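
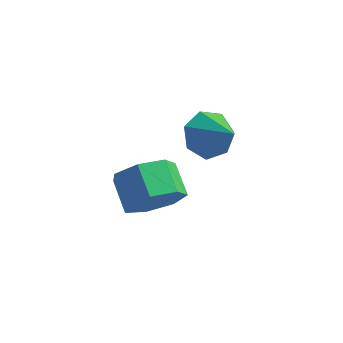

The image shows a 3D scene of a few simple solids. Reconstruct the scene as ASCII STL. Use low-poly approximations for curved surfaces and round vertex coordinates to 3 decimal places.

solid 
facet normal 0.638 -0.536 -0.553
outer loop
vertex 3.525 0.336 -2.262
vertex 2.781 -0.423 -2.385
vertex 2.968 0.433 -2.999
endloop
endfacet
facet normal 0.483 0.838 -0.254
outer loop
vertex 3.525 0.336 -2.262
vertex 2.968 0.433 -2.999
vertex 2.682 1.043 -1.532
endloop
endfacet
facet normal 0.482 0.838 -0.255
outer loop
vertex 2.682 1.043 -1.532
vertex 2.968 0.433 -2.999
vertex 2.125 1.14 -2.268
endloop
endfacet
facet normal -0.638 0.535 0.554
outer loop
vertex 2.682 1.043 -1.532
vertex 2.125 1.14 -2.268
vertex 1.939 0.283 -1.655
endloop
endfacet
facet normal 0.638 -0.536 -0.553
outer loop
vertex 2.968 0.433 -2.999
vertex 2.781 -0.423 -2.385
vertex 2.27 -0.115 -3.273
endloop
endfacet
facet normal -0.169 0.604 -0.779
outer loop
vertex 2.968 0.433 -2.999
vertex 2.27 -0.115 -3.273
vertex 2.125 1.14 -2.268
endloop
endfacet
facet normal -0.168 0.604 -0.779
outer loop
vertex 2.125 1.14 -2.268
vertex 2.27 -0.115 -3.273
vertex 1.428 0.592 -2.543
endloop
endfacet
facet normal -0.639 0.535 0.554
outer loop
vertex 2.125 1.14 -2.268
vertex 1.428 0.592 -2.543
vertex 1.939 0.283 -1.655
endloop
endfacet
facet normal 0.638 -0.535 -0.553
outer loop
vertex 2.27 -0.115 -3.273
vertex 2.781 -0.423 -2.385
vertex 1.957 -0.895 -2.879
endloop
endfacet
facet normal -0.692 -0.084 -0.717
outer loop
vertex 2.27 -0.115 -3.273
vertex 1.957 -0.895 -2.879
vertex 1.428 0.592 -2.543
endloop
endfacet
facet normal -0.693 -0.085 -0.716
outer loop
vertex 1.428 0.592 -2.543
vertex 1.957 -0.895 -2.879
vertex 1.115 -0.188 -2.148
endloop
endfacet
facet normal -0.638 0.536 0.553
outer loop
vertex 1.428 0.592 -2.543
vertex 1.115 -0.188 -2.148
vertex 1.939 0.283 -1.655
endloop
endfacet
facet normal 0.638 -0.535 -0.553
outer loop
vertex 1.957 -0.895 -2.879
vertex 2.781 -0.423 -2.385
vertex 2.265 -1.32 -2.113
endloop
endfacet
facet normal -0.695 -0.710 -0.114
outer loop
vertex 1.957 -0.895 -2.879
vertex 2.265 -1.32 -2.113
vertex 1.115 -0.188 -2.148
endloop
endfacet
facet normal -0.695 -0.710 -0.115
outer loop
vertex 1.115 -0.188 -2.148
vertex 2.265 -1.32 -2.113
vertex 1.423 -0.614 -1.382
endloop
endfacet
facet normal -0.638 0.535 0.554
outer loop
vertex 1.115 -0.188 -2.148
vertex 1.423 -0.614 -1.382
vertex 1.939 0.283 -1.655
endloop
endfacet
facet normal 0.638 -0.535 -0.553
outer loop
vertex 2.265 -1.32 -2.113
vertex 2.781 -0.423 -2.385
vertex 2.961 -1.07 -1.552
endloop
endfacet
facet normal -0.174 -0.801 0.573
outer loop
vertex 2.265 -1.32 -2.113
vertex 2.961 -1.07 -1.552
vertex 1.423 -0.614 -1.382
endloop
endfacet
facet normal -0.174 -0.800 0.574
outer loop
vertex 1.423 -0.614 -1.382
vertex 2.961 -1.07 -1.552
vertex 2.119 -0.363 -0.821
endloop
endfacet
facet normal -0.639 0.536 0.553
outer loop
vertex 1.423 -0.614 -1.382
vertex 2.119 -0.363 -0.821
vertex 1.939 0.283 -1.655
endloop
endfacet
facet normal 0.638 -0.535 -0.554
outer loop
vertex 2.961 -1.07 -1.552
vertex 2.781 -0.423 -2.385
vertex 3.522 -0.333 -1.618
endloop
endfacet
facet normal 0.478 -0.289 0.830
outer loop
vertex 2.961 -1.07 -1.552
vertex 3.522 -0.333 -1.618
vertex 2.119 -0.363 -0.821
endloop
endfacet
facet normal 0.478 -0.288 0.830
outer loop
vertex 2.119 -0.363 -0.821
vertex 3.522 -0.333 -1.618
vertex 2.68 0.374 -0.888
endloop
endfacet
facet normal -0.638 0.536 0.553
outer loop
vertex 2.119 -0.363 -0.821
vertex 2.68 0.374 -0.888
vertex 1.939 0.283 -1.655
endloop
endfacet
facet normal 0.638 -0.536 -0.553
outer loop
vertex 3.522 -0.333 -1.618
vertex 2.781 -0.423 -2.385
vertex 3.525 0.336 -2.262
endloop
endfacet
facet normal 0.770 0.441 0.461
outer loop
vertex 3.522 -0.333 -1.618
vertex 3.525 0.336 -2.262
vertex 2.68 0.374 -0.888
endloop
endfacet
facet normal 0.770 0.442 0.461
outer loop
vertex 2.68 0.374 -0.888
vertex 3.525 0.336 -2.262
vertex 2.682 1.043 -1.532
endloop
endfacet
facet normal -0.639 0.535 0.553
outer loop
vertex 2.68 0.374 -0.888
vertex 2.682 1.043 -1.532
vertex 1.939 0.283 -1.655
endloop
endfacet
facet normal -0.771 0.338 -0.540
outer loop
vertex 3.342 3.366 -2.34
vertex 2.735 3.205 -1.574
vertex 3.248 4.023 -1.794
endloop
endfacet
facet normal 0.926 0.310 -0.213
outer loop
vertex 3.342 3.366 -2.34
vertex 3.248 4.023 -1.794
vertex 3.945 2.675 -0.726
endloop
endfacet
facet normal -0.771 0.338 -0.540
outer loop
vertex 3.248 4.023 -1.794
vertex 2.735 3.205 -1.574
vertex 2.768 4.065 -1.083
endloop
endfacet
facet normal 0.647 0.650 0.398
outer loop
vertex 3.248 4.023 -1.794
vertex 2.768 4.065 -1.083
vertex 3.945 2.675 -0.726
endloop
endfacet
facet normal -0.771 0.338 -0.540
outer loop
vertex 2.768 4.065 -1.083
vertex 2.735 3.205 -1.574
vertex 2.263 3.459 -0.742
endloop
endfacet
facet normal 0.166 0.375 0.912
outer loop
vertex 2.768 4.065 -1.083
vertex 2.263 3.459 -0.742
vertex 3.945 2.675 -0.726
endloop
endfacet
facet normal -0.770 0.339 -0.540
outer loop
vertex 2.263 3.459 -0.742
vertex 2.735 3.205 -1.574
vertex 2.113 2.663 -1.027
endloop
endfacet
facet normal -0.152 -0.308 0.939
outer loop
vertex 2.263 3.459 -0.742
vertex 2.113 2.663 -1.027
vertex 3.945 2.675 -0.726
endloop
endfacet
facet normal -0.770 0.338 -0.541
outer loop
vertex 2.113 2.663 -1.027
vertex 2.735 3.205 -1.574
vertex 2.432 2.275 -1.724
endloop
endfacet
facet normal -0.070 -0.885 0.461
outer loop
vertex 2.113 2.663 -1.027
vertex 2.432 2.275 -1.724
vertex 3.945 2.675 -0.726
endloop
endfacet
facet normal -0.770 0.338 -0.540
outer loop
vertex 2.432 2.275 -1.724
vertex 2.735 3.205 -1.574
vertex 2.979 2.588 -2.308
endloop
endfacet
facet normal 0.352 -0.921 -0.164
outer loop
vertex 2.432 2.275 -1.724
vertex 2.979 2.588 -2.308
vertex 3.945 2.675 -0.726
endloop
endfacet
facet normal -0.771 0.338 -0.540
outer loop
vertex 2.979 2.588 -2.308
vertex 2.735 3.205 -1.574
vertex 3.342 3.366 -2.34
endloop
endfacet
facet normal 0.795 -0.390 -0.464
outer loop
vertex 2.979 2.588 -2.308
vertex 3.342 3.366 -2.34
vertex 3.945 2.675 -0.726
endloop
endfacet

endsolid


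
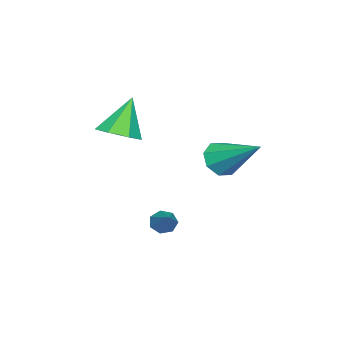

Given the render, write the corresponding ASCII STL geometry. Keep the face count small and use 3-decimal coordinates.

solid 
facet normal -0.692 -0.472 -0.545
outer loop
vertex -0.667 1.209 -3.398
vertex -1.013 1.535 -3.241
vertex -0.717 1.564 -3.642
endloop
endfacet
facet normal 0.859 -0.202 -0.470
outer loop
vertex -0.667 1.209 -3.398
vertex -0.717 1.564 -3.642
vertex 0.233 2.385 -2.259
endloop
endfacet
facet normal -0.692 -0.472 -0.545
outer loop
vertex -0.717 1.564 -3.642
vertex -1.013 1.535 -3.241
vertex -0.989 1.897 -3.585
endloop
endfacet
facet normal 0.514 0.535 -0.671
outer loop
vertex -0.717 1.564 -3.642
vertex -0.989 1.897 -3.585
vertex 0.233 2.385 -2.259
endloop
endfacet
facet normal -0.692 -0.473 -0.546
outer loop
vertex -0.989 1.897 -3.585
vertex -1.013 1.535 -3.241
vertex -1.28 1.957 -3.268
endloop
endfacet
facet normal -0.093 0.959 -0.267
outer loop
vertex -0.989 1.897 -3.585
vertex -1.28 1.957 -3.268
vertex 0.233 2.385 -2.259
endloop
endfacet
facet normal -0.692 -0.473 -0.545
outer loop
vertex -1.28 1.957 -3.268
vertex -1.013 1.535 -3.241
vertex -1.369 1.699 -2.931
endloop
endfacet
facet normal -0.503 0.745 0.438
outer loop
vertex -1.28 1.957 -3.268
vertex -1.369 1.699 -2.931
vertex 0.233 2.385 -2.259
endloop
endfacet
facet normal -0.693 -0.471 -0.546
outer loop
vertex -1.369 1.699 -2.931
vertex -1.013 1.535 -3.241
vertex -1.191 1.317 -2.827
endloop
endfacet
facet normal -0.407 0.058 0.911
outer loop
vertex -1.369 1.699 -2.931
vertex -1.191 1.317 -2.827
vertex 0.233 2.385 -2.259
endloop
endfacet
facet normal -0.692 -0.472 -0.546
outer loop
vertex -1.191 1.317 -2.827
vertex -1.013 1.535 -3.241
vertex -0.878 1.099 -3.035
endloop
endfacet
facet normal 0.122 -0.588 0.800
outer loop
vertex -1.191 1.317 -2.827
vertex -0.878 1.099 -3.035
vertex 0.233 2.385 -2.259
endloop
endfacet
facet normal -0.692 -0.472 -0.546
outer loop
vertex -0.878 1.099 -3.035
vertex -1.013 1.535 -3.241
vertex -0.667 1.209 -3.398
endloop
endfacet
facet normal 0.686 -0.704 0.185
outer loop
vertex -0.878 1.099 -3.035
vertex -0.667 1.209 -3.398
vertex 0.233 2.385 -2.259
endloop
endfacet
facet normal -0.238 -0.808 -0.538
outer loop
vertex -2.294 2.946 -1.249
vertex -2.841 2.767 -0.738
vertex -2.814 3.188 -1.382
endloop
endfacet
facet normal 0.459 0.658 -0.597
outer loop
vertex -2.294 2.946 -1.249
vertex -2.814 3.188 -1.382
vertex -2.339 4.473 0.398
endloop
endfacet
facet normal -0.237 -0.809 -0.539
outer loop
vertex -2.814 3.188 -1.382
vertex -2.841 2.767 -0.738
vertex -3.351 3.183 -1.138
endloop
endfacet
facet normal -0.245 0.816 -0.524
outer loop
vertex -2.814 3.188 -1.382
vertex -3.351 3.183 -1.138
vertex -2.339 4.473 0.398
endloop
endfacet
facet normal -0.238 -0.809 -0.538
outer loop
vertex -3.351 3.183 -1.138
vertex -2.841 2.767 -0.738
vertex -3.588 2.934 -0.659
endloop
endfacet
facet normal -0.762 0.646 -0.041
outer loop
vertex -3.351 3.183 -1.138
vertex -3.588 2.934 -0.659
vertex -2.339 4.473 0.398
endloop
endfacet
facet normal -0.238 -0.809 -0.537
outer loop
vertex -3.588 2.934 -0.659
vertex -2.841 2.767 -0.738
vertex -3.388 2.588 -0.226
endloop
endfacet
facet normal -0.787 0.251 0.564
outer loop
vertex -3.588 2.934 -0.659
vertex -3.388 2.588 -0.226
vertex -2.339 4.473 0.398
endloop
endfacet
facet normal -0.239 -0.809 -0.538
outer loop
vertex -3.388 2.588 -0.226
vertex -2.841 2.767 -0.738
vertex -2.868 2.346 -0.093
endloop
endfacet
facet normal -0.306 -0.141 0.941
outer loop
vertex -3.388 2.588 -0.226
vertex -2.868 2.346 -0.093
vertex -2.339 4.473 0.398
endloop
endfacet
facet normal -0.237 -0.809 -0.538
outer loop
vertex -2.868 2.346 -0.093
vertex -2.841 2.767 -0.738
vertex -2.331 2.351 -0.337
endloop
endfacet
facet normal 0.397 -0.299 0.868
outer loop
vertex -2.868 2.346 -0.093
vertex -2.331 2.351 -0.337
vertex -2.339 4.473 0.398
endloop
endfacet
facet normal -0.238 -0.809 -0.537
outer loop
vertex -2.331 2.351 -0.337
vertex -2.841 2.767 -0.738
vertex -2.094 2.599 -0.816
endloop
endfacet
facet normal 0.914 -0.130 0.385
outer loop
vertex -2.331 2.351 -0.337
vertex -2.094 2.599 -0.816
vertex -2.339 4.473 0.398
endloop
endfacet
facet normal -0.238 -0.809 -0.538
outer loop
vertex -2.094 2.599 -0.816
vertex -2.841 2.767 -0.738
vertex -2.294 2.946 -1.249
endloop
endfacet
facet normal 0.938 0.266 -0.221
outer loop
vertex -2.094 2.599 -0.816
vertex -2.294 2.946 -1.249
vertex -2.339 4.473 0.398
endloop
endfacet
facet normal 0.449 -0.081 -0.890
outer loop
vertex -0.525 -0.292 0.782
vertex -1.275 -0.327 0.407
vertex -0.808 0.349 0.581
endloop
endfacet
facet normal 0.548 0.461 0.698
outer loop
vertex -0.525 -0.292 0.782
vertex -0.808 0.349 0.581
vertex -2.025 -0.193 1.893
endloop
endfacet
facet normal 0.448 -0.080 -0.890
outer loop
vertex -0.808 0.349 0.581
vertex -1.275 -0.327 0.407
vertex -1.444 0.48 0.249
endloop
endfacet
facet normal -0.006 0.926 0.377
outer loop
vertex -0.808 0.349 0.581
vertex -1.444 0.48 0.249
vertex -2.025 -0.193 1.893
endloop
endfacet
facet normal 0.449 -0.080 -0.890
outer loop
vertex -1.444 0.48 0.249
vertex -1.275 -0.327 0.407
vertex -1.952 0.004 0.036
endloop
endfacet
facet normal -0.694 0.719 0.049
outer loop
vertex -1.444 0.48 0.249
vertex -1.952 0.004 0.036
vertex -2.025 -0.193 1.893
endloop
endfacet
facet normal 0.449 -0.080 -0.890
outer loop
vertex -1.952 0.004 0.036
vertex -1.275 -0.327 0.407
vertex -1.951 -0.722 0.102
endloop
endfacet
facet normal -0.999 -0.005 -0.040
outer loop
vertex -1.952 0.004 0.036
vertex -1.951 -0.722 0.102
vertex -2.025 -0.193 1.893
endloop
endfacet
facet normal 0.449 -0.081 -0.890
outer loop
vertex -1.951 -0.722 0.102
vertex -1.275 -0.327 0.407
vertex -1.441 -1.151 0.398
endloop
endfacet
facet normal -0.692 -0.700 0.178
outer loop
vertex -1.951 -0.722 0.102
vertex -1.441 -1.151 0.398
vertex -2.025 -0.193 1.893
endloop
endfacet
facet normal 0.449 -0.081 -0.890
outer loop
vertex -1.441 -1.151 0.398
vertex -1.275 -0.327 0.407
vertex -0.806 -0.959 0.701
endloop
endfacet
facet normal -0.002 -0.842 0.539
outer loop
vertex -1.441 -1.151 0.398
vertex -0.806 -0.959 0.701
vertex -2.025 -0.193 1.893
endloop
endfacet
facet normal 0.449 -0.081 -0.890
outer loop
vertex -0.806 -0.959 0.701
vertex -1.275 -0.327 0.407
vertex -0.525 -0.292 0.782
endloop
endfacet
facet normal 0.549 -0.325 0.770
outer loop
vertex -0.806 -0.959 0.701
vertex -0.525 -0.292 0.782
vertex -2.025 -0.193 1.893
endloop
endfacet

endsolid


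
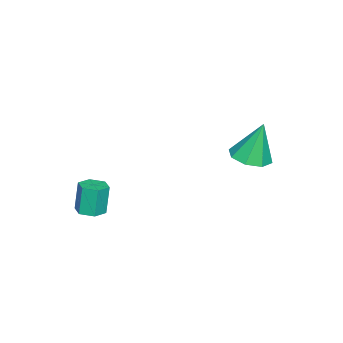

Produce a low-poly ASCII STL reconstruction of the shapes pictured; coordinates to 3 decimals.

solid 
facet normal 0.180 -0.043 -0.983
outer loop
vertex 4.699 -3.642 -2.549
vertex 4.04 -3.383 -2.681
vertex 4.595 -2.931 -2.599
endloop
endfacet
facet normal 0.973 0.154 0.173
outer loop
vertex 4.699 -3.642 -2.549
vertex 4.595 -2.931 -2.599
vertex 4.418 -3.576 -1.026
endloop
endfacet
facet normal 0.973 0.155 0.173
outer loop
vertex 4.418 -3.576 -1.026
vertex 4.595 -2.931 -2.599
vertex 4.314 -2.866 -1.076
endloop
endfacet
facet normal -0.182 0.043 0.982
outer loop
vertex 4.418 -3.576 -1.026
vertex 4.314 -2.866 -1.076
vertex 3.76 -3.317 -1.159
endloop
endfacet
facet normal 0.180 -0.043 -0.983
outer loop
vertex 4.595 -2.931 -2.599
vertex 4.04 -3.383 -2.681
vertex 3.936 -2.672 -2.731
endloop
endfacet
facet normal 0.361 0.932 0.027
outer loop
vertex 4.595 -2.931 -2.599
vertex 3.936 -2.672 -2.731
vertex 4.314 -2.866 -1.076
endloop
endfacet
facet normal 0.361 0.932 0.027
outer loop
vertex 4.314 -2.866 -1.076
vertex 3.936 -2.672 -2.731
vertex 3.656 -2.607 -1.208
endloop
endfacet
facet normal -0.181 0.041 0.983
outer loop
vertex 4.314 -2.866 -1.076
vertex 3.656 -2.607 -1.208
vertex 3.76 -3.317 -1.159
endloop
endfacet
facet normal 0.182 -0.042 -0.982
outer loop
vertex 3.936 -2.672 -2.731
vertex 4.04 -3.383 -2.681
vertex 3.382 -3.124 -2.814
endloop
endfacet
facet normal -0.612 0.777 -0.146
outer loop
vertex 3.936 -2.672 -2.731
vertex 3.382 -3.124 -2.814
vertex 3.656 -2.607 -1.208
endloop
endfacet
facet normal -0.611 0.778 -0.146
outer loop
vertex 3.656 -2.607 -1.208
vertex 3.382 -3.124 -2.814
vertex 3.101 -3.058 -1.291
endloop
endfacet
facet normal -0.181 0.041 0.983
outer loop
vertex 3.656 -2.607 -1.208
vertex 3.101 -3.058 -1.291
vertex 3.76 -3.317 -1.159
endloop
endfacet
facet normal 0.182 -0.043 -0.982
outer loop
vertex 3.382 -3.124 -2.814
vertex 4.04 -3.383 -2.681
vertex 3.486 -3.834 -2.764
endloop
endfacet
facet normal -0.973 -0.155 -0.173
outer loop
vertex 3.382 -3.124 -2.814
vertex 3.486 -3.834 -2.764
vertex 3.101 -3.058 -1.291
endloop
endfacet
facet normal -0.973 -0.154 -0.173
outer loop
vertex 3.101 -3.058 -1.291
vertex 3.486 -3.834 -2.764
vertex 3.205 -3.769 -1.241
endloop
endfacet
facet normal -0.180 0.043 0.983
outer loop
vertex 3.101 -3.058 -1.291
vertex 3.205 -3.769 -1.241
vertex 3.76 -3.317 -1.159
endloop
endfacet
facet normal 0.181 -0.041 -0.983
outer loop
vertex 3.486 -3.834 -2.764
vertex 4.04 -3.383 -2.681
vertex 4.144 -4.093 -2.632
endloop
endfacet
facet normal -0.361 -0.932 -0.027
outer loop
vertex 3.486 -3.834 -2.764
vertex 4.144 -4.093 -2.632
vertex 3.205 -3.769 -1.241
endloop
endfacet
facet normal -0.361 -0.932 -0.027
outer loop
vertex 3.205 -3.769 -1.241
vertex 4.144 -4.093 -2.632
vertex 3.864 -4.028 -1.109
endloop
endfacet
facet normal -0.180 0.043 0.983
outer loop
vertex 3.205 -3.769 -1.241
vertex 3.864 -4.028 -1.109
vertex 3.76 -3.317 -1.159
endloop
endfacet
facet normal 0.181 -0.041 -0.983
outer loop
vertex 4.144 -4.093 -2.632
vertex 4.04 -3.383 -2.681
vertex 4.699 -3.642 -2.549
endloop
endfacet
facet normal 0.611 -0.778 0.146
outer loop
vertex 4.144 -4.093 -2.632
vertex 4.699 -3.642 -2.549
vertex 3.864 -4.028 -1.109
endloop
endfacet
facet normal 0.612 -0.777 0.147
outer loop
vertex 3.864 -4.028 -1.109
vertex 4.699 -3.642 -2.549
vertex 4.418 -3.576 -1.026
endloop
endfacet
facet normal -0.182 0.042 0.982
outer loop
vertex 3.864 -4.028 -1.109
vertex 4.418 -3.576 -1.026
vertex 3.76 -3.317 -1.159
endloop
endfacet
facet normal 0.108 -0.235 -0.966
outer loop
vertex -0.238 3.151 -0.898
vertex -0.922 2.364 -0.783
vertex -0.995 3.379 -1.038
endloop
endfacet
facet normal 0.244 0.945 0.218
outer loop
vertex -0.238 3.151 -0.898
vertex -0.995 3.379 -1.038
vertex -1.158 2.876 1.323
endloop
endfacet
facet normal 0.108 -0.235 -0.966
outer loop
vertex -0.995 3.379 -1.038
vertex -0.922 2.364 -0.783
vertex -1.71 3.013 -1.029
endloop
endfacet
facet normal -0.448 0.880 0.157
outer loop
vertex -0.995 3.379 -1.038
vertex -1.71 3.013 -1.029
vertex -1.158 2.876 1.323
endloop
endfacet
facet normal 0.107 -0.236 -0.966
outer loop
vertex -1.71 3.013 -1.029
vertex -0.922 2.364 -0.783
vertex -1.964 2.266 -0.875
endloop
endfacet
facet normal -0.905 0.356 0.233
outer loop
vertex -1.71 3.013 -1.029
vertex -1.964 2.266 -0.875
vertex -1.158 2.876 1.323
endloop
endfacet
facet normal 0.107 -0.234 -0.966
outer loop
vertex -1.964 2.266 -0.875
vertex -0.922 2.364 -0.783
vertex -1.607 1.576 -0.668
endloop
endfacet
facet normal -0.856 -0.322 0.403
outer loop
vertex -1.964 2.266 -0.875
vertex -1.607 1.576 -0.668
vertex -1.158 2.876 1.323
endloop
endfacet
facet normal 0.109 -0.236 -0.966
outer loop
vertex -1.607 1.576 -0.668
vertex -0.922 2.364 -0.783
vertex -0.85 1.348 -0.527
endloop
endfacet
facet normal -0.333 -0.754 0.567
outer loop
vertex -1.607 1.576 -0.668
vertex -0.85 1.348 -0.527
vertex -1.158 2.876 1.323
endloop
endfacet
facet normal 0.107 -0.236 -0.966
outer loop
vertex -0.85 1.348 -0.527
vertex -0.922 2.364 -0.783
vertex -0.135 1.715 -0.537
endloop
endfacet
facet normal 0.362 -0.688 0.629
outer loop
vertex -0.85 1.348 -0.527
vertex -0.135 1.715 -0.537
vertex -1.158 2.876 1.323
endloop
endfacet
facet normal 0.108 -0.235 -0.966
outer loop
vertex -0.135 1.715 -0.537
vertex -0.922 2.364 -0.783
vertex 0.119 2.461 -0.69
endloop
endfacet
facet normal 0.817 -0.165 0.552
outer loop
vertex -0.135 1.715 -0.537
vertex 0.119 2.461 -0.69
vertex -1.158 2.876 1.323
endloop
endfacet
facet normal 0.108 -0.235 -0.966
outer loop
vertex 0.119 2.461 -0.69
vertex -0.922 2.364 -0.783
vertex -0.238 3.151 -0.898
endloop
endfacet
facet normal 0.769 0.513 0.382
outer loop
vertex 0.119 2.461 -0.69
vertex -0.238 3.151 -0.898
vertex -1.158 2.876 1.323
endloop
endfacet

endsolid


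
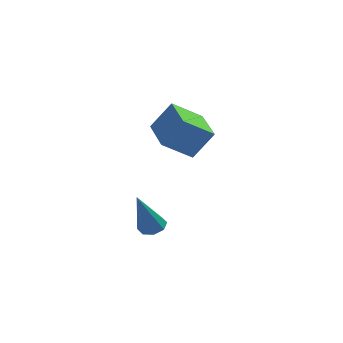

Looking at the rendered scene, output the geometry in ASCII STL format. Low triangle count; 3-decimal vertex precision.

solid 
facet normal -0.553 -0.139 -0.821
outer loop
vertex 2.246 2.405 -1.214
vertex 1.592 4.14 -1.067
vertex 3.371 2.9 -2.056
endloop
endfacet
facet normal 0.351 -0.933 -0.079
outer loop
vertex 4.168 3.1 -0.873
vertex 2.246 2.405 -1.214
vertex 3.371 2.9 -2.056
endloop
endfacet
facet normal -0.553 -0.139 -0.821
outer loop
vertex 3.371 2.9 -2.056
vertex 1.592 4.14 -1.067
vertex 2.718 4.635 -1.909
endloop
endfacet
facet normal 0.755 0.332 -0.565
outer loop
vertex 2.718 4.635 -1.909
vertex 4.168 3.1 -0.873
vertex 3.371 2.9 -2.056
endloop
endfacet
facet normal -0.755 -0.333 0.565
outer loop
vertex 2.246 2.405 -1.214
vertex 2.389 4.34 0.116
vertex 1.592 4.14 -1.067
endloop
endfacet
facet normal 0.351 -0.933 -0.079
outer loop
vertex 3.042 2.605 -0.031
vertex 2.246 2.405 -1.214
vertex 4.168 3.1 -0.873
endloop
endfacet
facet normal -0.756 -0.332 0.565
outer loop
vertex 3.042 2.605 -0.031
vertex 2.389 4.34 0.116
vertex 2.246 2.405 -1.214
endloop
endfacet
facet normal -0.351 0.933 0.079
outer loop
vertex 1.592 4.14 -1.067
vertex 2.389 4.34 0.116
vertex 2.718 4.635 -1.909
endloop
endfacet
facet normal 0.755 0.333 -0.565
outer loop
vertex 3.514 4.835 -0.726
vertex 4.168 3.1 -0.873
vertex 2.718 4.635 -1.909
endloop
endfacet
facet normal -0.351 0.933 0.079
outer loop
vertex 2.718 4.635 -1.909
vertex 2.389 4.34 0.116
vertex 3.514 4.835 -0.726
endloop
endfacet
facet normal 0.553 0.139 0.821
outer loop
vertex 3.514 4.835 -0.726
vertex 3.042 2.605 -0.031
vertex 4.168 3.1 -0.873
endloop
endfacet
facet normal 0.554 0.139 0.821
outer loop
vertex 2.389 4.34 0.116
vertex 3.042 2.605 -0.031
vertex 3.514 4.835 -0.726
endloop
endfacet
facet normal 0.219 0.373 -0.902
outer loop
vertex 2.583 -0.196 -3.684
vertex 2.3 -0.615 -3.926
vertex 2.17 -0.101 -3.745
endloop
endfacet
facet normal 0.088 0.779 0.621
outer loop
vertex 2.583 -0.196 -3.684
vertex 2.17 -0.101 -3.745
vertex 1.86 -1.365 -2.114
endloop
endfacet
facet normal 0.219 0.373 -0.902
outer loop
vertex 2.17 -0.101 -3.745
vertex 2.3 -0.615 -3.926
vertex 1.833 -0.307 -3.912
endloop
endfacet
facet normal -0.615 0.676 0.407
outer loop
vertex 2.17 -0.101 -3.745
vertex 1.833 -0.307 -3.912
vertex 1.86 -1.365 -2.114
endloop
endfacet
facet normal 0.219 0.373 -0.901
outer loop
vertex 1.833 -0.307 -3.912
vertex 2.3 -0.615 -3.926
vertex 1.769 -0.692 -4.087
endloop
endfacet
facet normal -0.988 0.124 0.088
outer loop
vertex 1.833 -0.307 -3.912
vertex 1.769 -0.692 -4.087
vertex 1.86 -1.365 -2.114
endloop
endfacet
facet normal 0.219 0.373 -0.901
outer loop
vertex 1.769 -0.692 -4.087
vertex 2.3 -0.615 -3.926
vertex 2.017 -1.033 -4.168
endloop
endfacet
facet normal -0.816 -0.557 -0.152
outer loop
vertex 1.769 -0.692 -4.087
vertex 2.017 -1.033 -4.168
vertex 1.86 -1.365 -2.114
endloop
endfacet
facet normal 0.219 0.374 -0.901
outer loop
vertex 2.017 -1.033 -4.168
vertex 2.3 -0.615 -3.926
vertex 2.43 -1.128 -4.107
endloop
endfacet
facet normal -0.197 -0.965 -0.171
outer loop
vertex 2.017 -1.033 -4.168
vertex 2.43 -1.128 -4.107
vertex 1.86 -1.365 -2.114
endloop
endfacet
facet normal 0.219 0.374 -0.901
outer loop
vertex 2.43 -1.128 -4.107
vertex 2.3 -0.615 -3.926
vertex 2.767 -0.923 -3.94
endloop
endfacet
facet normal 0.504 -0.863 0.042
outer loop
vertex 2.43 -1.128 -4.107
vertex 2.767 -0.923 -3.94
vertex 1.86 -1.365 -2.114
endloop
endfacet
facet normal 0.219 0.373 -0.902
outer loop
vertex 2.767 -0.923 -3.94
vertex 2.3 -0.615 -3.926
vertex 2.831 -0.537 -3.765
endloop
endfacet
facet normal 0.879 -0.310 0.362
outer loop
vertex 2.767 -0.923 -3.94
vertex 2.831 -0.537 -3.765
vertex 1.86 -1.365 -2.114
endloop
endfacet
facet normal 0.219 0.373 -0.902
outer loop
vertex 2.831 -0.537 -3.765
vertex 2.3 -0.615 -3.926
vertex 2.583 -0.196 -3.684
endloop
endfacet
facet normal 0.707 0.371 0.602
outer loop
vertex 2.831 -0.537 -3.765
vertex 2.583 -0.196 -3.684
vertex 1.86 -1.365 -2.114
endloop
endfacet

endsolid


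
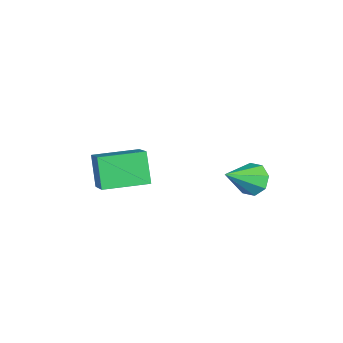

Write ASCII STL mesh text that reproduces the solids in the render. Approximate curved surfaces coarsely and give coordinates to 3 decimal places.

solid 
facet normal -0.721 0.129 -0.680
outer loop
vertex -3.02 -2.965 3.883
vertex -2.764 -1.66 3.859
vertex -2.348 -3.11 3.143
endloop
endfacet
facet normal -0.192 -0.981 0.018
outer loop
vertex -1.396 -3.28 4.041
vertex -3.02 -2.965 3.883
vertex -2.348 -3.11 3.143
endloop
endfacet
facet normal -0.722 0.129 -0.680
outer loop
vertex -2.348 -3.11 3.143
vertex -2.764 -1.66 3.859
vertex -2.093 -1.805 3.119
endloop
endfacet
facet normal 0.665 -0.143 -0.733
outer loop
vertex -2.093 -1.805 3.119
vertex -1.396 -3.28 4.041
vertex -2.348 -3.11 3.143
endloop
endfacet
facet normal -0.665 0.144 0.733
outer loop
vertex -3.02 -2.965 3.883
vertex -1.812 -1.83 4.757
vertex -2.764 -1.66 3.859
endloop
endfacet
facet normal -0.192 -0.981 0.018
outer loop
vertex -2.067 -3.135 4.781
vertex -3.02 -2.965 3.883
vertex -1.396 -3.28 4.041
endloop
endfacet
facet normal -0.665 0.143 0.733
outer loop
vertex -2.067 -3.135 4.781
vertex -1.812 -1.83 4.757
vertex -3.02 -2.965 3.883
endloop
endfacet
facet normal 0.192 0.981 -0.018
outer loop
vertex -2.764 -1.66 3.859
vertex -1.812 -1.83 4.757
vertex -2.093 -1.805 3.119
endloop
endfacet
facet normal 0.665 -0.144 -0.733
outer loop
vertex -1.14 -1.975 4.017
vertex -1.396 -3.28 4.041
vertex -2.093 -1.805 3.119
endloop
endfacet
facet normal 0.192 0.981 -0.018
outer loop
vertex -2.093 -1.805 3.119
vertex -1.812 -1.83 4.757
vertex -1.14 -1.975 4.017
endloop
endfacet
facet normal 0.722 -0.129 0.680
outer loop
vertex -1.14 -1.975 4.017
vertex -2.067 -3.135 4.781
vertex -1.396 -3.28 4.041
endloop
endfacet
facet normal 0.722 -0.128 0.680
outer loop
vertex -1.812 -1.83 4.757
vertex -2.067 -3.135 4.781
vertex -1.14 -1.975 4.017
endloop
endfacet
facet normal -0.208 0.706 -0.677
outer loop
vertex -0.397 1.05 3.234
vertex -0.903 0.894 3.227
vertex -0.624 1.246 3.508
endloop
endfacet
facet normal 0.826 0.251 0.505
outer loop
vertex -0.397 1.05 3.234
vertex -0.624 1.246 3.508
vertex -0.617 -0.074 4.153
endloop
endfacet
facet normal -0.209 0.706 -0.677
outer loop
vertex -0.624 1.246 3.508
vertex -0.903 0.894 3.227
vertex -1.014 1.235 3.617
endloop
endfacet
facet normal 0.232 0.428 0.873
outer loop
vertex -0.624 1.246 3.508
vertex -1.014 1.235 3.617
vertex -0.617 -0.074 4.153
endloop
endfacet
facet normal -0.210 0.706 -0.677
outer loop
vertex -1.014 1.235 3.617
vertex -0.903 0.894 3.227
vertex -1.34 1.024 3.498
endloop
endfacet
facet normal -0.455 0.216 0.864
outer loop
vertex -1.014 1.235 3.617
vertex -1.34 1.024 3.498
vertex -0.617 -0.074 4.153
endloop
endfacet
facet normal -0.209 0.706 -0.676
outer loop
vertex -1.34 1.024 3.498
vertex -0.903 0.894 3.227
vertex -1.41 0.737 3.22
endloop
endfacet
facet normal -0.836 -0.263 0.482
outer loop
vertex -1.34 1.024 3.498
vertex -1.41 0.737 3.22
vertex -0.617 -0.074 4.153
endloop
endfacet
facet normal -0.209 0.706 -0.676
outer loop
vertex -1.41 0.737 3.22
vertex -0.903 0.894 3.227
vertex -1.183 0.542 2.946
endloop
endfacet
facet normal -0.685 -0.727 -0.050
outer loop
vertex -1.41 0.737 3.22
vertex -1.183 0.542 2.946
vertex -0.617 -0.074 4.153
endloop
endfacet
facet normal -0.210 0.707 -0.676
outer loop
vertex -1.183 0.542 2.946
vertex -0.903 0.894 3.227
vertex -0.793 0.553 2.836
endloop
endfacet
facet normal -0.092 -0.904 -0.418
outer loop
vertex -1.183 0.542 2.946
vertex -0.793 0.553 2.836
vertex -0.617 -0.074 4.153
endloop
endfacet
facet normal -0.207 0.708 -0.675
outer loop
vertex -0.793 0.553 2.836
vertex -0.903 0.894 3.227
vertex -0.467 0.763 2.956
endloop
endfacet
facet normal 0.596 -0.691 -0.409
outer loop
vertex -0.793 0.553 2.836
vertex -0.467 0.763 2.956
vertex -0.617 -0.074 4.153
endloop
endfacet
facet normal -0.208 0.706 -0.677
outer loop
vertex -0.467 0.763 2.956
vertex -0.903 0.894 3.227
vertex -0.397 1.05 3.234
endloop
endfacet
facet normal 0.977 -0.213 -0.026
outer loop
vertex -0.467 0.763 2.956
vertex -0.397 1.05 3.234
vertex -0.617 -0.074 4.153
endloop
endfacet

endsolid


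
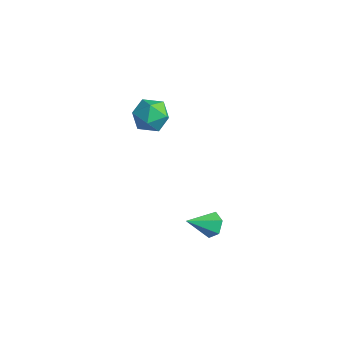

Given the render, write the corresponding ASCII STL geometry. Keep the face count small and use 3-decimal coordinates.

solid 
facet normal -0.951 0.305 -0.046
outer loop
vertex -3.065 1.022 -0.247
vertex -3.391 -0.007 -0.33
vertex -3.291 0.452 0.645
endloop
endfacet
facet normal -0.558 0.756 0.342
outer loop
vertex -3.065 1.022 -0.247
vertex -3.291 0.452 0.645
vertex -2.424 1.102 0.622
endloop
endfacet
facet normal -0.028 0.997 -0.071
outer loop
vertex -3.065 1.022 -0.247
vertex -2.424 1.102 0.622
vertex -1.989 1.044 -0.368
endloop
endfacet
facet normal -0.094 0.695 -0.713
outer loop
vertex -3.065 1.022 -0.247
vertex -1.989 1.044 -0.368
vertex -2.586 0.359 -0.956
endloop
endfacet
facet normal -0.664 0.267 -0.698
outer loop
vertex -3.065 1.022 -0.247
vertex -2.586 0.359 -0.956
vertex -3.391 -0.007 -0.33
endloop
endfacet
facet normal -0.268 0.389 0.881
outer loop
vertex -2.424 1.102 0.622
vertex -3.291 0.452 0.645
vertex -2.354 0.121 1.076
endloop
endfacet
facet normal -0.905 -0.342 0.254
outer loop
vertex -3.291 0.452 0.645
vertex -3.391 -0.007 -0.33
vertex -2.951 -0.564 0.488
endloop
endfacet
facet normal -0.441 -0.403 -0.802
outer loop
vertex -3.391 -0.007 -0.33
vertex -2.586 0.359 -0.956
vertex -2.516 -0.622 -0.502
endloop
endfacet
facet normal 0.482 0.289 -0.827
outer loop
vertex -2.586 0.359 -0.956
vertex -1.989 1.044 -0.368
vertex -1.649 0.028 -0.525
endloop
endfacet
facet normal 0.590 0.779 0.213
outer loop
vertex -1.989 1.044 -0.368
vertex -2.424 1.102 0.622
vertex -1.549 0.487 0.45
endloop
endfacet
facet normal 0.094 -0.695 0.713
outer loop
vertex -1.875 -0.542 0.367
vertex -2.354 0.121 1.076
vertex -2.951 -0.564 0.488
endloop
endfacet
facet normal 0.028 -0.997 0.071
outer loop
vertex -1.875 -0.542 0.367
vertex -2.951 -0.564 0.488
vertex -2.516 -0.622 -0.502
endloop
endfacet
facet normal 0.558 -0.756 -0.342
outer loop
vertex -1.875 -0.542 0.367
vertex -2.516 -0.622 -0.502
vertex -1.649 0.028 -0.525
endloop
endfacet
facet normal 0.951 -0.305 0.046
outer loop
vertex -1.875 -0.542 0.367
vertex -1.649 0.028 -0.525
vertex -1.549 0.487 0.45
endloop
endfacet
facet normal 0.664 -0.267 0.698
outer loop
vertex -1.875 -0.542 0.367
vertex -1.549 0.487 0.45
vertex -2.354 0.121 1.076
endloop
endfacet
facet normal -0.482 -0.289 0.827
outer loop
vertex -2.951 -0.564 0.488
vertex -2.354 0.121 1.076
vertex -3.291 0.452 0.645
endloop
endfacet
facet normal -0.590 -0.779 -0.213
outer loop
vertex -2.516 -0.622 -0.502
vertex -2.951 -0.564 0.488
vertex -3.391 -0.007 -0.33
endloop
endfacet
facet normal 0.268 -0.389 -0.881
outer loop
vertex -1.649 0.028 -0.525
vertex -2.516 -0.622 -0.502
vertex -2.586 0.359 -0.956
endloop
endfacet
facet normal 0.905 0.342 -0.254
outer loop
vertex -1.549 0.487 0.45
vertex -1.649 0.028 -0.525
vertex -1.989 1.044 -0.368
endloop
endfacet
facet normal 0.441 0.403 0.802
outer loop
vertex -2.354 0.121 1.076
vertex -1.549 0.487 0.45
vertex -2.424 1.102 0.622
endloop
endfacet
facet normal 0.292 0.770 -0.567
outer loop
vertex 4.578 -1.707 -1.856
vertex 4.125 -1.933 -2.396
vertex 3.881 -1.461 -1.881
endloop
endfacet
facet normal 0.048 0.234 0.971
outer loop
vertex 4.578 -1.707 -1.856
vertex 3.881 -1.461 -1.881
vertex 3.635 -3.227 -1.444
endloop
endfacet
facet normal 0.292 0.770 -0.567
outer loop
vertex 3.881 -1.461 -1.881
vertex 4.125 -1.933 -2.396
vertex 3.428 -1.687 -2.421
endloop
endfacet
facet normal -0.791 0.249 0.559
outer loop
vertex 3.881 -1.461 -1.881
vertex 3.428 -1.687 -2.421
vertex 3.635 -3.227 -1.444
endloop
endfacet
facet normal 0.292 0.771 -0.566
outer loop
vertex 3.428 -1.687 -2.421
vertex 4.125 -1.933 -2.396
vertex 3.672 -2.158 -2.936
endloop
endfacet
facet normal -0.943 -0.260 -0.209
outer loop
vertex 3.428 -1.687 -2.421
vertex 3.672 -2.158 -2.936
vertex 3.635 -3.227 -1.444
endloop
endfacet
facet normal 0.292 0.771 -0.566
outer loop
vertex 3.672 -2.158 -2.936
vertex 4.125 -1.933 -2.396
vertex 4.37 -2.404 -2.911
endloop
endfacet
facet normal -0.256 -0.783 -0.567
outer loop
vertex 3.672 -2.158 -2.936
vertex 4.37 -2.404 -2.911
vertex 3.635 -3.227 -1.444
endloop
endfacet
facet normal 0.292 0.771 -0.566
outer loop
vertex 4.37 -2.404 -2.911
vertex 4.125 -1.933 -2.396
vertex 4.823 -2.179 -2.371
endloop
endfacet
facet normal 0.582 -0.798 -0.156
outer loop
vertex 4.37 -2.404 -2.911
vertex 4.823 -2.179 -2.371
vertex 3.635 -3.227 -1.444
endloop
endfacet
facet normal 0.292 0.770 -0.567
outer loop
vertex 4.823 -2.179 -2.371
vertex 4.125 -1.933 -2.396
vertex 4.578 -1.707 -1.856
endloop
endfacet
facet normal 0.734 -0.289 0.614
outer loop
vertex 4.823 -2.179 -2.371
vertex 4.578 -1.707 -1.856
vertex 3.635 -3.227 -1.444
endloop
endfacet

endsolid


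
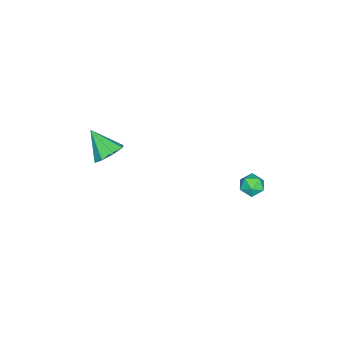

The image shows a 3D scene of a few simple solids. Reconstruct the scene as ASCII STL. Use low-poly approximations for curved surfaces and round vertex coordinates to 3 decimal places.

solid 
facet normal 0.275 0.682 -0.678
outer loop
vertex 2.728 -2.835 0.736
vertex 2.088 -2.405 0.909
vertex 2.83 -2.436 1.179
endloop
endfacet
facet normal 0.732 -0.581 0.355
outer loop
vertex 2.728 -2.835 0.736
vertex 2.83 -2.436 1.179
vertex 1.672 -3.435 1.931
endloop
endfacet
facet normal 0.275 0.682 -0.677
outer loop
vertex 2.83 -2.436 1.179
vertex 2.088 -2.405 0.909
vertex 2.497 -2.019 1.464
endloop
endfacet
facet normal 0.590 -0.078 0.804
outer loop
vertex 2.83 -2.436 1.179
vertex 2.497 -2.019 1.464
vertex 1.672 -3.435 1.931
endloop
endfacet
facet normal 0.275 0.682 -0.677
outer loop
vertex 2.497 -2.019 1.464
vertex 2.088 -2.405 0.909
vertex 1.925 -1.828 1.424
endloop
endfacet
facet normal 0.032 0.296 0.955
outer loop
vertex 2.497 -2.019 1.464
vertex 1.925 -1.828 1.424
vertex 1.672 -3.435 1.931
endloop
endfacet
facet normal 0.275 0.682 -0.677
outer loop
vertex 1.925 -1.828 1.424
vertex 2.088 -2.405 0.909
vertex 1.448 -1.975 1.082
endloop
endfacet
facet normal -0.615 0.324 0.719
outer loop
vertex 1.925 -1.828 1.424
vertex 1.448 -1.975 1.082
vertex 1.672 -3.435 1.931
endloop
endfacet
facet normal 0.276 0.683 -0.677
outer loop
vertex 1.448 -1.975 1.082
vertex 2.088 -2.405 0.909
vertex 1.346 -2.373 0.639
endloop
endfacet
facet normal -0.972 -0.012 0.235
outer loop
vertex 1.448 -1.975 1.082
vertex 1.346 -2.373 0.639
vertex 1.672 -3.435 1.931
endloop
endfacet
facet normal 0.276 0.683 -0.677
outer loop
vertex 1.346 -2.373 0.639
vertex 2.088 -2.405 0.909
vertex 1.679 -2.79 0.354
endloop
endfacet
facet normal -0.829 -0.516 -0.215
outer loop
vertex 1.346 -2.373 0.639
vertex 1.679 -2.79 0.354
vertex 1.672 -3.435 1.931
endloop
endfacet
facet normal 0.275 0.683 -0.677
outer loop
vertex 1.679 -2.79 0.354
vertex 2.088 -2.405 0.909
vertex 2.251 -2.981 0.394
endloop
endfacet
facet normal -0.272 -0.890 -0.365
outer loop
vertex 1.679 -2.79 0.354
vertex 2.251 -2.981 0.394
vertex 1.672 -3.435 1.931
endloop
endfacet
facet normal 0.276 0.683 -0.676
outer loop
vertex 2.251 -2.981 0.394
vertex 2.088 -2.405 0.909
vertex 2.728 -2.835 0.736
endloop
endfacet
facet normal 0.374 -0.918 -0.130
outer loop
vertex 2.251 -2.981 0.394
vertex 2.728 -2.835 0.736
vertex 1.672 -3.435 1.931
endloop
endfacet
facet normal -0.996 0.061 0.062
outer loop
vertex -0.996 3.842 -1.942
vertex -1.051 3.26 -2.254
vertex -1.009 3.279 -1.593
endloop
endfacet
facet normal -0.687 0.394 0.610
outer loop
vertex -0.996 3.842 -1.942
vertex -1.009 3.279 -1.593
vertex -0.586 3.761 -1.428
endloop
endfacet
facet normal -0.258 0.901 0.348
outer loop
vertex -0.996 3.842 -1.942
vertex -0.586 3.761 -1.428
vertex -0.366 4.04 -1.987
endloop
endfacet
facet normal -0.303 0.881 -0.363
outer loop
vertex -0.996 3.842 -1.942
vertex -0.366 4.04 -1.987
vertex -0.654 3.731 -2.497
endloop
endfacet
facet normal -0.760 0.362 -0.540
outer loop
vertex -0.996 3.842 -1.942
vertex -0.654 3.731 -2.497
vertex -1.051 3.26 -2.254
endloop
endfacet
facet normal -0.281 -0.081 0.956
outer loop
vertex -0.586 3.761 -1.428
vertex -1.009 3.279 -1.593
vertex -0.386 3.129 -1.423
endloop
endfacet
facet normal -0.781 -0.620 0.067
outer loop
vertex -1.009 3.279 -1.593
vertex -1.051 3.26 -2.254
vertex -0.674 2.82 -1.933
endloop
endfacet
facet normal -0.398 -0.133 -0.908
outer loop
vertex -1.051 3.26 -2.254
vertex -0.654 3.731 -2.497
vertex -0.454 3.099 -2.492
endloop
endfacet
facet normal 0.340 0.707 -0.620
outer loop
vertex -0.654 3.731 -2.497
vertex -0.366 4.04 -1.987
vertex -0.031 3.581 -2.327
endloop
endfacet
facet normal 0.412 0.740 0.531
outer loop
vertex -0.366 4.04 -1.987
vertex -0.586 3.761 -1.428
vertex 0.011 3.6 -1.666
endloop
endfacet
facet normal 0.303 -0.881 0.363
outer loop
vertex -0.044 3.018 -1.978
vertex -0.386 3.129 -1.423
vertex -0.674 2.82 -1.933
endloop
endfacet
facet normal 0.258 -0.901 -0.348
outer loop
vertex -0.044 3.018 -1.978
vertex -0.674 2.82 -1.933
vertex -0.454 3.099 -2.492
endloop
endfacet
facet normal 0.687 -0.394 -0.610
outer loop
vertex -0.044 3.018 -1.978
vertex -0.454 3.099 -2.492
vertex -0.031 3.581 -2.327
endloop
endfacet
facet normal 0.996 -0.061 -0.062
outer loop
vertex -0.044 3.018 -1.978
vertex -0.031 3.581 -2.327
vertex 0.011 3.6 -1.666
endloop
endfacet
facet normal 0.760 -0.362 0.540
outer loop
vertex -0.044 3.018 -1.978
vertex 0.011 3.6 -1.666
vertex -0.386 3.129 -1.423
endloop
endfacet
facet normal -0.340 -0.707 0.620
outer loop
vertex -0.674 2.82 -1.933
vertex -0.386 3.129 -1.423
vertex -1.009 3.279 -1.593
endloop
endfacet
facet normal -0.412 -0.740 -0.531
outer loop
vertex -0.454 3.099 -2.492
vertex -0.674 2.82 -1.933
vertex -1.051 3.26 -2.254
endloop
endfacet
facet normal 0.281 0.081 -0.956
outer loop
vertex -0.031 3.581 -2.327
vertex -0.454 3.099 -2.492
vertex -0.654 3.731 -2.497
endloop
endfacet
facet normal 0.781 0.620 -0.067
outer loop
vertex 0.011 3.6 -1.666
vertex -0.031 3.581 -2.327
vertex -0.366 4.04 -1.987
endloop
endfacet
facet normal 0.398 0.133 0.908
outer loop
vertex -0.386 3.129 -1.423
vertex 0.011 3.6 -1.666
vertex -0.586 3.761 -1.428
endloop
endfacet

endsolid


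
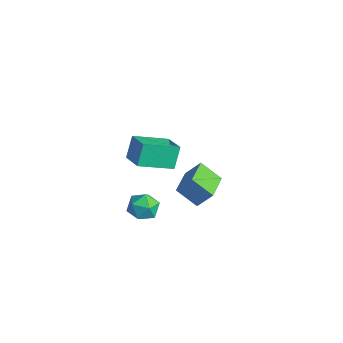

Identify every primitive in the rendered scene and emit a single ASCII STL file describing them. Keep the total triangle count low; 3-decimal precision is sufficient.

solid 
facet normal -0.655 0.744 -0.132
outer loop
vertex -2.748 3.197 -2.703
vertex -2.201 3.865 -1.652
vertex -1.744 3.909 -3.678
endloop
endfacet
facet normal -0.402 -0.491 -0.773
outer loop
vertex -0.499 2.495 -3.428
vertex -2.748 3.197 -2.703
vertex -1.744 3.909 -3.678
endloop
endfacet
facet normal -0.655 0.744 -0.132
outer loop
vertex -1.744 3.909 -3.678
vertex -2.201 3.865 -1.652
vertex -1.197 4.576 -2.627
endloop
endfacet
facet normal 0.640 0.453 -0.621
outer loop
vertex -1.197 4.576 -2.627
vertex -0.499 2.495 -3.428
vertex -1.744 3.909 -3.678
endloop
endfacet
facet normal -0.640 -0.453 0.621
outer loop
vertex -2.748 3.197 -2.703
vertex -0.956 2.451 -1.402
vertex -2.201 3.865 -1.652
endloop
endfacet
facet normal -0.402 -0.491 -0.773
outer loop
vertex -1.503 1.784 -2.453
vertex -2.748 3.197 -2.703
vertex -0.499 2.495 -3.428
endloop
endfacet
facet normal -0.639 -0.454 0.621
outer loop
vertex -1.503 1.784 -2.453
vertex -0.956 2.451 -1.402
vertex -2.748 3.197 -2.703
endloop
endfacet
facet normal 0.403 0.491 0.773
outer loop
vertex -2.201 3.865 -1.652
vertex -0.956 2.451 -1.402
vertex -1.197 4.576 -2.627
endloop
endfacet
facet normal 0.639 0.453 -0.621
outer loop
vertex 0.048 3.163 -2.377
vertex -0.499 2.495 -3.428
vertex -1.197 4.576 -2.627
endloop
endfacet
facet normal 0.402 0.491 0.773
outer loop
vertex -1.197 4.576 -2.627
vertex -0.956 2.451 -1.402
vertex 0.048 3.163 -2.377
endloop
endfacet
facet normal 0.655 -0.744 0.132
outer loop
vertex 0.048 3.163 -2.377
vertex -1.503 1.784 -2.453
vertex -0.499 2.495 -3.428
endloop
endfacet
facet normal 0.655 -0.744 0.131
outer loop
vertex -0.956 2.451 -1.402
vertex -1.503 1.784 -2.453
vertex 0.048 3.163 -2.377
endloop
endfacet
facet normal -0.664 0.326 0.673
outer loop
vertex -0.67 -0.502 -0.924
vertex -0.898 -1.417 -0.706
vertex -0.19 -0.967 -0.225
endloop
endfacet
facet normal -0.123 0.785 0.607
outer loop
vertex -0.67 -0.502 -0.924
vertex -0.19 -0.967 -0.225
vertex 0.29 -0.408 -0.851
endloop
endfacet
facet normal -0.091 0.993 -0.075
outer loop
vertex -0.67 -0.502 -0.924
vertex 0.29 -0.408 -0.851
vertex -0.122 -0.512 -1.721
endloop
endfacet
facet normal -0.615 0.661 -0.431
outer loop
vertex -0.67 -0.502 -0.924
vertex -0.122 -0.512 -1.721
vertex -0.856 -1.136 -1.631
endloop
endfacet
facet normal -0.968 0.249 0.032
outer loop
vertex -0.67 -0.502 -0.924
vertex -0.856 -1.136 -1.631
vertex -0.898 -1.417 -0.706
endloop
endfacet
facet normal 0.481 0.438 0.760
outer loop
vertex 0.29 -0.408 -0.851
vertex -0.19 -0.967 -0.225
vertex 0.656 -1.264 -0.589
endloop
endfacet
facet normal -0.394 -0.306 0.867
outer loop
vertex -0.19 -0.967 -0.225
vertex -0.898 -1.417 -0.706
vertex -0.078 -1.888 -0.499
endloop
endfacet
facet normal -0.886 -0.431 -0.171
outer loop
vertex -0.898 -1.417 -0.706
vertex -0.856 -1.136 -1.631
vertex -0.49 -1.992 -1.369
endloop
endfacet
facet normal -0.313 0.236 -0.920
outer loop
vertex -0.856 -1.136 -1.631
vertex -0.122 -0.512 -1.721
vertex -0.01 -1.433 -1.995
endloop
endfacet
facet normal 0.531 0.774 -0.344
outer loop
vertex -0.122 -0.512 -1.721
vertex 0.29 -0.408 -0.851
vertex 0.698 -0.983 -1.514
endloop
endfacet
facet normal 0.615 -0.661 0.431
outer loop
vertex 0.47 -1.898 -1.296
vertex 0.656 -1.264 -0.589
vertex -0.078 -1.888 -0.499
endloop
endfacet
facet normal 0.091 -0.993 0.075
outer loop
vertex 0.47 -1.898 -1.296
vertex -0.078 -1.888 -0.499
vertex -0.49 -1.992 -1.369
endloop
endfacet
facet normal 0.123 -0.785 -0.607
outer loop
vertex 0.47 -1.898 -1.296
vertex -0.49 -1.992 -1.369
vertex -0.01 -1.433 -1.995
endloop
endfacet
facet normal 0.664 -0.326 -0.673
outer loop
vertex 0.47 -1.898 -1.296
vertex -0.01 -1.433 -1.995
vertex 0.698 -0.983 -1.514
endloop
endfacet
facet normal 0.968 -0.249 -0.032
outer loop
vertex 0.47 -1.898 -1.296
vertex 0.698 -0.983 -1.514
vertex 0.656 -1.264 -0.589
endloop
endfacet
facet normal 0.313 -0.236 0.920
outer loop
vertex -0.078 -1.888 -0.499
vertex 0.656 -1.264 -0.589
vertex -0.19 -0.967 -0.225
endloop
endfacet
facet normal -0.531 -0.774 0.344
outer loop
vertex -0.49 -1.992 -1.369
vertex -0.078 -1.888 -0.499
vertex -0.898 -1.417 -0.706
endloop
endfacet
facet normal -0.481 -0.438 -0.760
outer loop
vertex -0.01 -1.433 -1.995
vertex -0.49 -1.992 -1.369
vertex -0.856 -1.136 -1.631
endloop
endfacet
facet normal 0.394 0.306 -0.867
outer loop
vertex 0.698 -0.983 -1.514
vertex -0.01 -1.433 -1.995
vertex -0.122 -0.512 -1.721
endloop
endfacet
facet normal 0.886 0.431 0.171
outer loop
vertex 0.656 -1.264 -0.589
vertex 0.698 -0.983 -1.514
vertex 0.29 -0.408 -0.851
endloop
endfacet
facet normal -0.260 0.435 0.862
outer loop
vertex 0.788 -1.671 5.225
vertex 1.34 0.2 4.448
vertex -0.624 -1.472 4.699
endloop
endfacet
facet normal -0.263 -0.891 0.370
outer loop
vertex -0.26 -2.08 3.492
vertex 0.788 -1.671 5.225
vertex -0.624 -1.472 4.699
endloop
endfacet
facet normal -0.260 0.434 0.863
outer loop
vertex -0.624 -1.472 4.699
vertex 1.34 0.2 4.448
vertex -0.072 0.399 3.923
endloop
endfacet
facet normal -0.929 0.131 -0.346
outer loop
vertex -0.072 0.399 3.923
vertex -0.26 -2.08 3.492
vertex -0.624 -1.472 4.699
endloop
endfacet
facet normal 0.929 -0.130 0.346
outer loop
vertex 0.788 -1.671 5.225
vertex 1.704 -0.408 3.241
vertex 1.34 0.2 4.448
endloop
endfacet
facet normal -0.263 -0.891 0.369
outer loop
vertex 1.152 -2.279 4.017
vertex 0.788 -1.671 5.225
vertex -0.26 -2.08 3.492
endloop
endfacet
facet normal 0.929 -0.131 0.346
outer loop
vertex 1.152 -2.279 4.017
vertex 1.704 -0.408 3.241
vertex 0.788 -1.671 5.225
endloop
endfacet
facet normal 0.263 0.891 -0.370
outer loop
vertex 1.34 0.2 4.448
vertex 1.704 -0.408 3.241
vertex -0.072 0.399 3.923
endloop
endfacet
facet normal -0.929 0.131 -0.346
outer loop
vertex 0.292 -0.209 2.715
vertex -0.26 -2.08 3.492
vertex -0.072 0.399 3.923
endloop
endfacet
facet normal 0.263 0.891 -0.369
outer loop
vertex -0.072 0.399 3.923
vertex 1.704 -0.408 3.241
vertex 0.292 -0.209 2.715
endloop
endfacet
facet normal 0.259 -0.435 -0.862
outer loop
vertex 0.292 -0.209 2.715
vertex 1.152 -2.279 4.017
vertex -0.26 -2.08 3.492
endloop
endfacet
facet normal 0.260 -0.434 -0.862
outer loop
vertex 1.704 -0.408 3.241
vertex 1.152 -2.279 4.017
vertex 0.292 -0.209 2.715
endloop
endfacet

endsolid


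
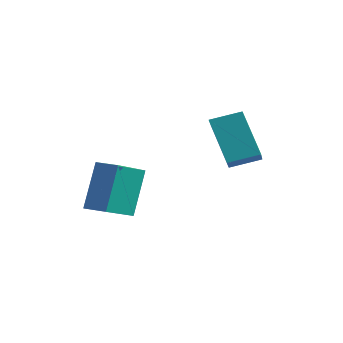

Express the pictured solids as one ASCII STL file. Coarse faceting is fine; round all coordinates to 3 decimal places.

solid 
facet normal -0.959 -0.281 -0.021
outer loop
vertex 1.438 -3.607 1.099
vertex 1.016 -2.116 0.399
vertex 1.687 -4.332 -0.596
endloop
endfacet
facet normal 0.248 -0.877 0.412
outer loop
vertex 2.464 -4.104 -0.579
vertex 1.438 -3.607 1.099
vertex 1.687 -4.332 -0.596
endloop
endfacet
facet normal -0.959 -0.281 -0.021
outer loop
vertex 1.687 -4.332 -0.596
vertex 1.016 -2.116 0.399
vertex 1.265 -2.84 -1.296
endloop
endfacet
facet normal 0.134 -0.390 -0.911
outer loop
vertex 1.265 -2.84 -1.296
vertex 2.464 -4.104 -0.579
vertex 1.687 -4.332 -0.596
endloop
endfacet
facet normal -0.134 0.390 0.911
outer loop
vertex 1.438 -3.607 1.099
vertex 1.793 -1.888 0.416
vertex 1.016 -2.116 0.399
endloop
endfacet
facet normal 0.247 -0.877 0.411
outer loop
vertex 2.215 -3.38 1.116
vertex 1.438 -3.607 1.099
vertex 2.464 -4.104 -0.579
endloop
endfacet
facet normal -0.134 0.390 0.911
outer loop
vertex 2.215 -3.38 1.116
vertex 1.793 -1.888 0.416
vertex 1.438 -3.607 1.099
endloop
endfacet
facet normal -0.248 0.877 -0.411
outer loop
vertex 1.016 -2.116 0.399
vertex 1.793 -1.888 0.416
vertex 1.265 -2.84 -1.296
endloop
endfacet
facet normal 0.134 -0.390 -0.911
outer loop
vertex 2.042 -2.613 -1.279
vertex 2.464 -4.104 -0.579
vertex 1.265 -2.84 -1.296
endloop
endfacet
facet normal -0.247 0.877 -0.412
outer loop
vertex 1.265 -2.84 -1.296
vertex 1.793 -1.888 0.416
vertex 2.042 -2.613 -1.279
endloop
endfacet
facet normal 0.959 0.281 0.021
outer loop
vertex 2.042 -2.613 -1.279
vertex 2.215 -3.38 1.116
vertex 2.464 -4.104 -0.579
endloop
endfacet
facet normal 0.959 0.281 0.021
outer loop
vertex 1.793 -1.888 0.416
vertex 2.215 -3.38 1.116
vertex 2.042 -2.613 -1.279
endloop
endfacet
facet normal -0.583 0.651 -0.485
outer loop
vertex 2.775 -0.005 2.164
vertex 3.419 0.813 2.488
vertex 3.796 -0.211 0.659
endloop
endfacet
facet normal -0.590 -0.751 -0.298
outer loop
vertex 4.461 -0.953 1.212
vertex 2.775 -0.005 2.164
vertex 3.796 -0.211 0.659
endloop
endfacet
facet normal -0.584 0.651 -0.485
outer loop
vertex 3.796 -0.211 0.659
vertex 3.419 0.813 2.488
vertex 4.439 0.607 0.983
endloop
endfacet
facet normal 0.558 -0.113 -0.822
outer loop
vertex 4.439 0.607 0.983
vertex 4.461 -0.953 1.212
vertex 3.796 -0.211 0.659
endloop
endfacet
facet normal -0.558 0.113 0.822
outer loop
vertex 2.775 -0.005 2.164
vertex 4.084 0.071 3.041
vertex 3.419 0.813 2.488
endloop
endfacet
facet normal -0.590 -0.751 -0.297
outer loop
vertex 3.441 -0.747 2.717
vertex 2.775 -0.005 2.164
vertex 4.461 -0.953 1.212
endloop
endfacet
facet normal -0.558 0.113 0.822
outer loop
vertex 3.441 -0.747 2.717
vertex 4.084 0.071 3.041
vertex 2.775 -0.005 2.164
endloop
endfacet
facet normal 0.590 0.751 0.297
outer loop
vertex 3.419 0.813 2.488
vertex 4.084 0.071 3.041
vertex 4.439 0.607 0.983
endloop
endfacet
facet normal 0.557 -0.113 -0.823
outer loop
vertex 5.105 -0.135 1.536
vertex 4.461 -0.953 1.212
vertex 4.439 0.607 0.983
endloop
endfacet
facet normal 0.590 0.751 0.297
outer loop
vertex 4.439 0.607 0.983
vertex 4.084 0.071 3.041
vertex 5.105 -0.135 1.536
endloop
endfacet
facet normal 0.584 -0.651 0.485
outer loop
vertex 5.105 -0.135 1.536
vertex 3.441 -0.747 2.717
vertex 4.461 -0.953 1.212
endloop
endfacet
facet normal 0.584 -0.651 0.485
outer loop
vertex 4.084 0.071 3.041
vertex 3.441 -0.747 2.717
vertex 5.105 -0.135 1.536
endloop
endfacet

endsolid


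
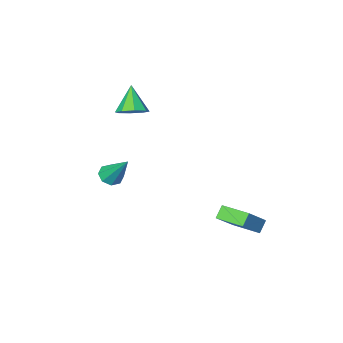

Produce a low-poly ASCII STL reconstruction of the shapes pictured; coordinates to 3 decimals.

solid 
facet normal 0.113 -0.617 -0.778
outer loop
vertex 1.916 -0.827 -0.966
vertex 1.284 -0.662 -1.189
vertex 1.919 -0.413 -1.294
endloop
endfacet
facet normal 0.922 0.237 0.307
outer loop
vertex 1.916 -0.827 -0.966
vertex 1.919 -0.413 -1.294
vertex 1.036 0.682 0.509
endloop
endfacet
facet normal 0.113 -0.617 -0.779
outer loop
vertex 1.919 -0.413 -1.294
vertex 1.284 -0.662 -1.189
vertex 1.55 -0.145 -1.56
endloop
endfacet
facet normal 0.646 0.751 -0.140
outer loop
vertex 1.919 -0.413 -1.294
vertex 1.55 -0.145 -1.56
vertex 1.036 0.682 0.509
endloop
endfacet
facet normal 0.114 -0.617 -0.779
outer loop
vertex 1.55 -0.145 -1.56
vertex 1.284 -0.662 -1.189
vertex 1.025 -0.18 -1.609
endloop
endfacet
facet normal -0.027 0.926 -0.377
outer loop
vertex 1.55 -0.145 -1.56
vertex 1.025 -0.18 -1.609
vertex 1.036 0.682 0.509
endloop
endfacet
facet normal 0.114 -0.617 -0.778
outer loop
vertex 1.025 -0.18 -1.609
vertex 1.284 -0.662 -1.189
vertex 0.652 -0.497 -1.412
endloop
endfacet
facet normal -0.702 0.661 -0.265
outer loop
vertex 1.025 -0.18 -1.609
vertex 0.652 -0.497 -1.412
vertex 1.036 0.682 0.509
endloop
endfacet
facet normal 0.114 -0.616 -0.779
outer loop
vertex 0.652 -0.497 -1.412
vertex 1.284 -0.662 -1.189
vertex 0.65 -0.912 -1.084
endloop
endfacet
facet normal -0.986 0.108 0.131
outer loop
vertex 0.652 -0.497 -1.412
vertex 0.65 -0.912 -1.084
vertex 1.036 0.682 0.509
endloop
endfacet
facet normal 0.114 -0.616 -0.779
outer loop
vertex 0.65 -0.912 -1.084
vertex 1.284 -0.662 -1.189
vertex 1.019 -1.18 -0.818
endloop
endfacet
facet normal -0.710 -0.405 0.577
outer loop
vertex 0.65 -0.912 -1.084
vertex 1.019 -1.18 -0.818
vertex 1.036 0.682 0.509
endloop
endfacet
facet normal 0.114 -0.616 -0.779
outer loop
vertex 1.019 -1.18 -0.818
vertex 1.284 -0.662 -1.189
vertex 1.543 -1.145 -0.769
endloop
endfacet
facet normal -0.037 -0.580 0.814
outer loop
vertex 1.019 -1.18 -0.818
vertex 1.543 -1.145 -0.769
vertex 1.036 0.682 0.509
endloop
endfacet
facet normal 0.114 -0.616 -0.779
outer loop
vertex 1.543 -1.145 -0.769
vertex 1.284 -0.662 -1.189
vertex 1.916 -0.827 -0.966
endloop
endfacet
facet normal 0.639 -0.314 0.702
outer loop
vertex 1.543 -1.145 -0.769
vertex 1.916 -0.827 -0.966
vertex 1.036 0.682 0.509
endloop
endfacet
facet normal 0.268 0.544 -0.795
outer loop
vertex 0.098 -1.655 2.576
vertex -0.633 -1.891 2.168
vertex -0.406 -1.235 2.693
endloop
endfacet
facet normal 0.424 0.267 0.866
outer loop
vertex 0.098 -1.655 2.576
vertex -0.406 -1.235 2.693
vertex -1.087 -2.809 3.512
endloop
endfacet
facet normal 0.268 0.544 -0.795
outer loop
vertex -0.406 -1.235 2.693
vertex -0.633 -1.891 2.168
vertex -1.043 -1.2 2.502
endloop
endfacet
facet normal -0.218 0.523 0.824
outer loop
vertex -0.406 -1.235 2.693
vertex -1.043 -1.2 2.502
vertex -1.087 -2.809 3.512
endloop
endfacet
facet normal 0.268 0.544 -0.795
outer loop
vertex -1.043 -1.2 2.502
vertex -0.633 -1.891 2.168
vertex -1.44 -1.569 2.116
endloop
endfacet
facet normal -0.798 0.336 0.500
outer loop
vertex -1.043 -1.2 2.502
vertex -1.44 -1.569 2.116
vertex -1.087 -2.809 3.512
endloop
endfacet
facet normal 0.268 0.544 -0.795
outer loop
vertex -1.44 -1.569 2.116
vertex -0.633 -1.891 2.168
vertex -1.365 -2.127 1.76
endloop
endfacet
facet normal -0.979 -0.185 0.083
outer loop
vertex -1.44 -1.569 2.116
vertex -1.365 -2.127 1.76
vertex -1.087 -2.809 3.512
endloop
endfacet
facet normal 0.268 0.544 -0.795
outer loop
vertex -1.365 -2.127 1.76
vertex -0.633 -1.891 2.168
vertex -0.861 -2.546 1.643
endloop
endfacet
facet normal -0.653 -0.735 -0.182
outer loop
vertex -1.365 -2.127 1.76
vertex -0.861 -2.546 1.643
vertex -1.087 -2.809 3.512
endloop
endfacet
facet normal 0.269 0.544 -0.795
outer loop
vertex -0.861 -2.546 1.643
vertex -0.633 -1.891 2.168
vertex -0.224 -2.582 1.834
endloop
endfacet
facet normal -0.014 -0.990 -0.141
outer loop
vertex -0.861 -2.546 1.643
vertex -0.224 -2.582 1.834
vertex -1.087 -2.809 3.512
endloop
endfacet
facet normal 0.268 0.543 -0.795
outer loop
vertex -0.224 -2.582 1.834
vertex -0.633 -1.891 2.168
vertex 0.173 -2.213 2.22
endloop
endfacet
facet normal 0.568 -0.803 0.183
outer loop
vertex -0.224 -2.582 1.834
vertex 0.173 -2.213 2.22
vertex -1.087 -2.809 3.512
endloop
endfacet
facet normal 0.268 0.543 -0.795
outer loop
vertex 0.173 -2.213 2.22
vertex -0.633 -1.891 2.168
vertex 0.098 -1.655 2.576
endloop
endfacet
facet normal 0.749 -0.282 0.600
outer loop
vertex 0.173 -2.213 2.22
vertex 0.098 -1.655 2.576
vertex -1.087 -2.809 3.512
endloop
endfacet
facet normal -0.612 -0.310 0.728
outer loop
vertex -3.104 2.786 -2.902
vertex -3.748 4.28 -2.807
vertex -4.426 2.299 -4.221
endloop
endfacet
facet normal 0.396 -0.916 -0.058
outer loop
vertex -3.912 2.56 -4.833
vertex -3.104 2.786 -2.902
vertex -4.426 2.299 -4.221
endloop
endfacet
facet normal -0.612 -0.310 0.728
outer loop
vertex -4.426 2.299 -4.221
vertex -3.748 4.28 -2.807
vertex -5.07 3.794 -4.126
endloop
endfacet
facet normal -0.685 -0.252 -0.683
outer loop
vertex -5.07 3.794 -4.126
vertex -3.912 2.56 -4.833
vertex -4.426 2.299 -4.221
endloop
endfacet
facet normal 0.685 0.252 0.683
outer loop
vertex -3.104 2.786 -2.902
vertex -3.234 4.541 -3.419
vertex -3.748 4.28 -2.807
endloop
endfacet
facet normal 0.395 -0.917 -0.058
outer loop
vertex -2.59 3.046 -3.514
vertex -3.104 2.786 -2.902
vertex -3.912 2.56 -4.833
endloop
endfacet
facet normal 0.686 0.252 0.683
outer loop
vertex -2.59 3.046 -3.514
vertex -3.234 4.541 -3.419
vertex -3.104 2.786 -2.902
endloop
endfacet
facet normal -0.396 0.917 0.059
outer loop
vertex -3.748 4.28 -2.807
vertex -3.234 4.541 -3.419
vertex -5.07 3.794 -4.126
endloop
endfacet
facet normal -0.686 -0.252 -0.683
outer loop
vertex -4.556 4.054 -4.738
vertex -3.912 2.56 -4.833
vertex -5.07 3.794 -4.126
endloop
endfacet
facet normal -0.395 0.917 0.058
outer loop
vertex -5.07 3.794 -4.126
vertex -3.234 4.541 -3.419
vertex -4.556 4.054 -4.738
endloop
endfacet
facet normal 0.612 0.310 -0.728
outer loop
vertex -4.556 4.054 -4.738
vertex -2.59 3.046 -3.514
vertex -3.912 2.56 -4.833
endloop
endfacet
facet normal 0.612 0.310 -0.728
outer loop
vertex -3.234 4.541 -3.419
vertex -2.59 3.046 -3.514
vertex -4.556 4.054 -4.738
endloop
endfacet

endsolid


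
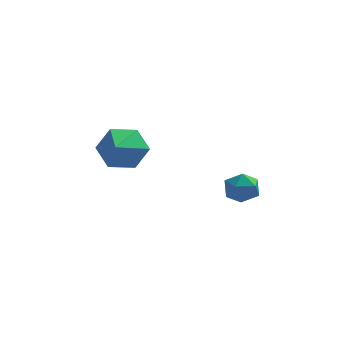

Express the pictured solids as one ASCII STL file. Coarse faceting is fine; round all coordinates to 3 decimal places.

solid 
facet normal 0.056 0.864 -0.500
outer loop
vertex -2.814 -1.979 -1.242
vertex -3.283 -2.364 -1.96
vertex -3.753 -1.934 -1.269
endloop
endfacet
facet normal -0.025 0.074 0.997
outer loop
vertex -2.814 -1.979 -1.242
vertex -3.753 -1.934 -1.269
vertex -3.377 -3.816 -1.12
endloop
endfacet
facet normal 0.056 0.864 -0.500
outer loop
vertex -3.753 -1.934 -1.269
vertex -3.283 -2.364 -1.96
vertex -4.221 -2.319 -1.987
endloop
endfacet
facet normal -0.803 -0.114 0.585
outer loop
vertex -3.753 -1.934 -1.269
vertex -4.221 -2.319 -1.987
vertex -3.377 -3.816 -1.12
endloop
endfacet
facet normal 0.056 0.864 -0.501
outer loop
vertex -4.221 -2.319 -1.987
vertex -3.283 -2.364 -1.96
vertex -3.752 -2.75 -2.678
endloop
endfacet
facet normal -0.803 -0.564 -0.193
outer loop
vertex -4.221 -2.319 -1.987
vertex -3.752 -2.75 -2.678
vertex -3.377 -3.816 -1.12
endloop
endfacet
facet normal 0.056 0.864 -0.501
outer loop
vertex -3.752 -2.75 -2.678
vertex -3.283 -2.364 -1.96
vertex -2.813 -2.795 -2.651
endloop
endfacet
facet normal -0.024 -0.828 -0.561
outer loop
vertex -3.752 -2.75 -2.678
vertex -2.813 -2.795 -2.651
vertex -3.377 -3.816 -1.12
endloop
endfacet
facet normal 0.057 0.864 -0.500
outer loop
vertex -2.813 -2.795 -2.651
vertex -3.283 -2.364 -1.96
vertex -2.344 -2.41 -1.933
endloop
endfacet
facet normal 0.754 -0.640 -0.149
outer loop
vertex -2.813 -2.795 -2.651
vertex -2.344 -2.41 -1.933
vertex -3.377 -3.816 -1.12
endloop
endfacet
facet normal 0.057 0.864 -0.500
outer loop
vertex -2.344 -2.41 -1.933
vertex -3.283 -2.364 -1.96
vertex -2.814 -1.979 -1.242
endloop
endfacet
facet normal 0.753 -0.189 0.630
outer loop
vertex -2.344 -2.41 -1.933
vertex -2.814 -1.979 -1.242
vertex -3.377 -3.816 -1.12
endloop
endfacet
facet normal 0.364 0.927 0.086
outer loop
vertex 1.068 -3.413 -3.204
vertex 0.72 -3.332 -2.609
vertex 1.366 -3.586 -2.602
endloop
endfacet
facet normal 0.823 0.504 -0.262
outer loop
vertex 1.068 -3.413 -3.204
vertex 1.366 -3.586 -2.602
vertex 1.441 -3.997 -3.157
endloop
endfacet
facet normal 0.488 0.244 -0.838
outer loop
vertex 1.068 -3.413 -3.204
vertex 1.441 -3.997 -3.157
vertex 0.841 -3.996 -3.506
endloop
endfacet
facet normal -0.175 0.506 -0.845
outer loop
vertex 1.068 -3.413 -3.204
vertex 0.841 -3.996 -3.506
vertex 0.396 -3.585 -3.168
endloop
endfacet
facet normal -0.252 0.928 -0.274
outer loop
vertex 1.068 -3.413 -3.204
vertex 0.396 -3.585 -3.168
vertex 0.72 -3.332 -2.609
endloop
endfacet
facet normal 0.985 -0.043 0.165
outer loop
vertex 1.441 -3.997 -3.157
vertex 1.366 -3.586 -2.602
vertex 1.324 -4.275 -2.532
endloop
endfacet
facet normal 0.244 0.641 0.728
outer loop
vertex 1.366 -3.586 -2.602
vertex 0.72 -3.332 -2.609
vertex 0.879 -3.864 -2.194
endloop
endfacet
facet normal -0.752 0.643 0.145
outer loop
vertex 0.72 -3.332 -2.609
vertex 0.396 -3.585 -3.168
vertex 0.279 -3.863 -2.543
endloop
endfacet
facet normal -0.628 -0.041 -0.777
outer loop
vertex 0.396 -3.585 -3.168
vertex 0.841 -3.996 -3.506
vertex 0.354 -4.274 -3.098
endloop
endfacet
facet normal 0.445 -0.465 -0.766
outer loop
vertex 0.841 -3.996 -3.506
vertex 1.441 -3.997 -3.157
vertex 1.0 -4.528 -3.091
endloop
endfacet
facet normal 0.175 -0.506 0.845
outer loop
vertex 0.652 -4.447 -2.496
vertex 1.324 -4.275 -2.532
vertex 0.879 -3.864 -2.194
endloop
endfacet
facet normal -0.488 -0.244 0.838
outer loop
vertex 0.652 -4.447 -2.496
vertex 0.879 -3.864 -2.194
vertex 0.279 -3.863 -2.543
endloop
endfacet
facet normal -0.823 -0.504 0.262
outer loop
vertex 0.652 -4.447 -2.496
vertex 0.279 -3.863 -2.543
vertex 0.354 -4.274 -3.098
endloop
endfacet
facet normal -0.364 -0.927 -0.086
outer loop
vertex 0.652 -4.447 -2.496
vertex 0.354 -4.274 -3.098
vertex 1.0 -4.528 -3.091
endloop
endfacet
facet normal 0.252 -0.928 0.274
outer loop
vertex 0.652 -4.447 -2.496
vertex 1.0 -4.528 -3.091
vertex 1.324 -4.275 -2.532
endloop
endfacet
facet normal 0.628 0.041 0.777
outer loop
vertex 0.879 -3.864 -2.194
vertex 1.324 -4.275 -2.532
vertex 1.366 -3.586 -2.602
endloop
endfacet
facet normal -0.445 0.465 0.766
outer loop
vertex 0.279 -3.863 -2.543
vertex 0.879 -3.864 -2.194
vertex 0.72 -3.332 -2.609
endloop
endfacet
facet normal -0.985 0.043 -0.165
outer loop
vertex 0.354 -4.274 -3.098
vertex 0.279 -3.863 -2.543
vertex 0.396 -3.585 -3.168
endloop
endfacet
facet normal -0.244 -0.641 -0.728
outer loop
vertex 1.0 -4.528 -3.091
vertex 0.354 -4.274 -3.098
vertex 0.841 -3.996 -3.506
endloop
endfacet
facet normal 0.752 -0.643 -0.145
outer loop
vertex 1.324 -4.275 -2.532
vertex 1.0 -4.528 -3.091
vertex 1.441 -3.997 -3.157
endloop
endfacet

endsolid


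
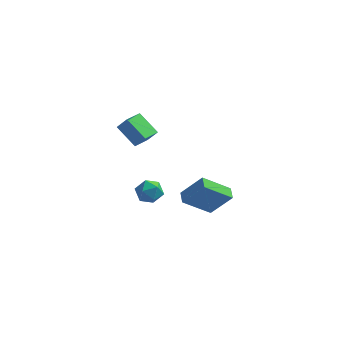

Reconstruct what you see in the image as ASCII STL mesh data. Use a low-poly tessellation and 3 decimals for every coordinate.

solid 
facet normal -0.697 -0.370 0.614
outer loop
vertex 3.535 0.55 -1.719
vertex 3.275 1.32 -1.55
vertex 2.308 0.456 -3.167
endloop
endfacet
facet normal 0.312 -0.928 -0.204
outer loop
vertex 3.785 1.24 -4.47
vertex 3.535 0.55 -1.719
vertex 2.308 0.456 -3.167
endloop
endfacet
facet normal -0.696 -0.371 0.615
outer loop
vertex 2.308 0.456 -3.167
vertex 3.275 1.32 -1.55
vertex 2.048 1.226 -2.997
endloop
endfacet
facet normal -0.646 -0.050 -0.762
outer loop
vertex 2.048 1.226 -2.997
vertex 3.785 1.24 -4.47
vertex 2.308 0.456 -3.167
endloop
endfacet
facet normal 0.645 0.051 0.762
outer loop
vertex 3.535 0.55 -1.719
vertex 4.752 2.104 -2.853
vertex 3.275 1.32 -1.55
endloop
endfacet
facet normal 0.312 -0.928 -0.204
outer loop
vertex 5.012 1.334 -3.023
vertex 3.535 0.55 -1.719
vertex 3.785 1.24 -4.47
endloop
endfacet
facet normal 0.646 0.050 0.762
outer loop
vertex 5.012 1.334 -3.023
vertex 4.752 2.104 -2.853
vertex 3.535 0.55 -1.719
endloop
endfacet
facet normal -0.312 0.928 0.204
outer loop
vertex 3.275 1.32 -1.55
vertex 4.752 2.104 -2.853
vertex 2.048 1.226 -2.997
endloop
endfacet
facet normal -0.646 -0.051 -0.762
outer loop
vertex 3.525 2.01 -4.301
vertex 3.785 1.24 -4.47
vertex 2.048 1.226 -2.997
endloop
endfacet
facet normal -0.312 0.928 0.204
outer loop
vertex 2.048 1.226 -2.997
vertex 4.752 2.104 -2.853
vertex 3.525 2.01 -4.301
endloop
endfacet
facet normal 0.697 0.370 -0.615
outer loop
vertex 3.525 2.01 -4.301
vertex 5.012 1.334 -3.023
vertex 3.785 1.24 -4.47
endloop
endfacet
facet normal 0.697 0.371 -0.614
outer loop
vertex 4.752 2.104 -2.853
vertex 5.012 1.334 -3.023
vertex 3.525 2.01 -4.301
endloop
endfacet
facet normal -0.712 0.397 0.580
outer loop
vertex -0.34 -1.401 4.759
vertex 0.101 -0.276 4.53
vertex -0.92 -1.328 3.997
endloop
endfacet
facet normal -0.359 -0.915 0.186
outer loop
vertex 0.219 -1.964 3.07
vertex -0.34 -1.401 4.759
vertex -0.92 -1.328 3.997
endloop
endfacet
facet normal -0.712 0.398 0.579
outer loop
vertex -0.92 -1.328 3.997
vertex 0.101 -0.276 4.53
vertex -0.478 -0.203 3.768
endloop
endfacet
facet normal -0.604 0.076 -0.794
outer loop
vertex -0.478 -0.203 3.768
vertex 0.219 -1.964 3.07
vertex -0.92 -1.328 3.997
endloop
endfacet
facet normal 0.604 -0.075 0.794
outer loop
vertex -0.34 -1.401 4.759
vertex 1.24 -0.912 3.603
vertex 0.101 -0.276 4.53
endloop
endfacet
facet normal -0.360 -0.914 0.186
outer loop
vertex 0.798 -2.037 3.832
vertex -0.34 -1.401 4.759
vertex 0.219 -1.964 3.07
endloop
endfacet
facet normal 0.604 -0.076 0.793
outer loop
vertex 0.798 -2.037 3.832
vertex 1.24 -0.912 3.603
vertex -0.34 -1.401 4.759
endloop
endfacet
facet normal 0.360 0.914 -0.186
outer loop
vertex 0.101 -0.276 4.53
vertex 1.24 -0.912 3.603
vertex -0.478 -0.203 3.768
endloop
endfacet
facet normal -0.604 0.075 -0.793
outer loop
vertex 0.66 -0.839 2.841
vertex 0.219 -1.964 3.07
vertex -0.478 -0.203 3.768
endloop
endfacet
facet normal 0.360 0.914 -0.186
outer loop
vertex -0.478 -0.203 3.768
vertex 1.24 -0.912 3.603
vertex 0.66 -0.839 2.841
endloop
endfacet
facet normal 0.712 -0.397 -0.579
outer loop
vertex 0.66 -0.839 2.841
vertex 0.798 -2.037 3.832
vertex 0.219 -1.964 3.07
endloop
endfacet
facet normal 0.711 -0.397 -0.580
outer loop
vertex 1.24 -0.912 3.603
vertex 0.798 -2.037 3.832
vertex 0.66 -0.839 2.841
endloop
endfacet
facet normal -0.751 0.417 0.512
outer loop
vertex -0.16 1.877 -3.013
vertex -0.564 1.082 -2.958
vertex 0.011 1.336 -2.322
endloop
endfacet
facet normal -0.139 0.763 0.632
outer loop
vertex -0.16 1.877 -3.013
vertex 0.011 1.336 -2.322
vertex 0.678 1.783 -2.715
endloop
endfacet
facet normal 0.110 0.994 0.003
outer loop
vertex -0.16 1.877 -3.013
vertex 0.678 1.783 -2.715
vertex 0.516 1.804 -3.594
endloop
endfacet
facet normal -0.348 0.791 -0.504
outer loop
vertex -0.16 1.877 -3.013
vertex 0.516 1.804 -3.594
vertex -0.251 1.371 -3.744
endloop
endfacet
facet normal -0.880 0.434 -0.191
outer loop
vertex -0.16 1.877 -3.013
vertex -0.251 1.371 -3.744
vertex -0.564 1.082 -2.958
endloop
endfacet
facet normal 0.331 0.295 0.897
outer loop
vertex 0.678 1.783 -2.715
vertex 0.011 1.336 -2.322
vertex 0.791 0.929 -2.476
endloop
endfacet
facet normal -0.660 -0.265 0.703
outer loop
vertex 0.011 1.336 -2.322
vertex -0.564 1.082 -2.958
vertex 0.024 0.496 -2.626
endloop
endfacet
facet normal -0.870 -0.236 -0.433
outer loop
vertex -0.564 1.082 -2.958
vertex -0.251 1.371 -3.744
vertex -0.138 0.517 -3.505
endloop
endfacet
facet normal -0.008 0.340 -0.940
outer loop
vertex -0.251 1.371 -3.744
vertex 0.516 1.804 -3.594
vertex 0.529 0.964 -3.898
endloop
endfacet
facet normal 0.734 0.669 -0.119
outer loop
vertex 0.516 1.804 -3.594
vertex 0.678 1.783 -2.715
vertex 1.104 1.218 -3.262
endloop
endfacet
facet normal 0.348 -0.791 0.504
outer loop
vertex 0.7 0.423 -3.207
vertex 0.791 0.929 -2.476
vertex 0.024 0.496 -2.626
endloop
endfacet
facet normal -0.110 -0.994 -0.003
outer loop
vertex 0.7 0.423 -3.207
vertex 0.024 0.496 -2.626
vertex -0.138 0.517 -3.505
endloop
endfacet
facet normal 0.139 -0.763 -0.632
outer loop
vertex 0.7 0.423 -3.207
vertex -0.138 0.517 -3.505
vertex 0.529 0.964 -3.898
endloop
endfacet
facet normal 0.751 -0.417 -0.512
outer loop
vertex 0.7 0.423 -3.207
vertex 0.529 0.964 -3.898
vertex 1.104 1.218 -3.262
endloop
endfacet
facet normal 0.880 -0.434 0.191
outer loop
vertex 0.7 0.423 -3.207
vertex 1.104 1.218 -3.262
vertex 0.791 0.929 -2.476
endloop
endfacet
facet normal 0.008 -0.340 0.940
outer loop
vertex 0.024 0.496 -2.626
vertex 0.791 0.929 -2.476
vertex 0.011 1.336 -2.322
endloop
endfacet
facet normal -0.734 -0.669 0.119
outer loop
vertex -0.138 0.517 -3.505
vertex 0.024 0.496 -2.626
vertex -0.564 1.082 -2.958
endloop
endfacet
facet normal -0.331 -0.295 -0.897
outer loop
vertex 0.529 0.964 -3.898
vertex -0.138 0.517 -3.505
vertex -0.251 1.371 -3.744
endloop
endfacet
facet normal 0.660 0.265 -0.703
outer loop
vertex 1.104 1.218 -3.262
vertex 0.529 0.964 -3.898
vertex 0.516 1.804 -3.594
endloop
endfacet
facet normal 0.870 0.236 0.433
outer loop
vertex 0.791 0.929 -2.476
vertex 1.104 1.218 -3.262
vertex 0.678 1.783 -2.715
endloop
endfacet

endsolid


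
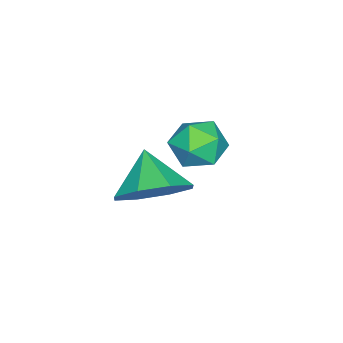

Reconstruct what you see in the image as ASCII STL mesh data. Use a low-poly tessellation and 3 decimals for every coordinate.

solid 
facet normal 0.581 0.475 -0.662
outer loop
vertex 2.152 -3.724 -1.234
vertex 1.365 -3.684 -1.896
vertex 1.718 -3.072 -1.147
endloop
endfacet
facet normal 0.137 -0.041 0.990
outer loop
vertex 2.152 -3.724 -1.234
vertex 1.718 -3.072 -1.147
vertex 0.615 -4.296 -1.044
endloop
endfacet
facet normal 0.580 0.475 -0.662
outer loop
vertex 1.718 -3.072 -1.147
vertex 1.365 -3.684 -1.896
vertex 1.076 -2.778 -1.499
endloop
endfacet
facet normal -0.317 0.359 0.878
outer loop
vertex 1.718 -3.072 -1.147
vertex 1.076 -2.778 -1.499
vertex 0.615 -4.296 -1.044
endloop
endfacet
facet normal 0.581 0.475 -0.661
outer loop
vertex 1.076 -2.778 -1.499
vertex 1.365 -3.684 -1.896
vertex 0.604 -3.015 -2.084
endloop
endfacet
facet normal -0.788 0.384 0.481
outer loop
vertex 1.076 -2.778 -1.499
vertex 0.604 -3.015 -2.084
vertex 0.615 -4.296 -1.044
endloop
endfacet
facet normal 0.581 0.475 -0.661
outer loop
vertex 0.604 -3.015 -2.084
vertex 1.365 -3.684 -1.896
vertex 0.577 -3.644 -2.559
endloop
endfacet
facet normal -0.999 0.018 0.033
outer loop
vertex 0.604 -3.015 -2.084
vertex 0.577 -3.644 -2.559
vertex 0.615 -4.296 -1.044
endloop
endfacet
facet normal 0.580 0.475 -0.661
outer loop
vertex 0.577 -3.644 -2.559
vertex 1.365 -3.684 -1.896
vertex 1.012 -4.296 -2.646
endloop
endfacet
facet normal -0.827 -0.524 -0.205
outer loop
vertex 0.577 -3.644 -2.559
vertex 1.012 -4.296 -2.646
vertex 0.615 -4.296 -1.044
endloop
endfacet
facet normal 0.580 0.475 -0.661
outer loop
vertex 1.012 -4.296 -2.646
vertex 1.365 -3.684 -1.896
vertex 1.653 -4.589 -2.294
endloop
endfacet
facet normal -0.372 -0.924 -0.092
outer loop
vertex 1.012 -4.296 -2.646
vertex 1.653 -4.589 -2.294
vertex 0.615 -4.296 -1.044
endloop
endfacet
facet normal 0.581 0.475 -0.661
outer loop
vertex 1.653 -4.589 -2.294
vertex 1.365 -3.684 -1.896
vertex 2.125 -4.353 -1.709
endloop
endfacet
facet normal 0.098 -0.948 0.303
outer loop
vertex 1.653 -4.589 -2.294
vertex 2.125 -4.353 -1.709
vertex 0.615 -4.296 -1.044
endloop
endfacet
facet normal 0.581 0.475 -0.662
outer loop
vertex 2.125 -4.353 -1.709
vertex 1.365 -3.684 -1.896
vertex 2.152 -3.724 -1.234
endloop
endfacet
facet normal 0.309 -0.581 0.752
outer loop
vertex 2.125 -4.353 -1.709
vertex 2.152 -3.724 -1.234
vertex 0.615 -4.296 -1.044
endloop
endfacet
facet normal -0.444 -0.341 0.828
outer loop
vertex -1.767 -3.518 -1.435
vertex -1.588 -4.298 -1.66
vertex -1.052 -3.867 -1.195
endloop
endfacet
facet normal -0.165 0.307 0.937
outer loop
vertex -1.767 -3.518 -1.435
vertex -1.052 -3.867 -1.195
vertex -1.063 -3.078 -1.455
endloop
endfacet
facet normal -0.459 0.756 0.467
outer loop
vertex -1.767 -3.518 -1.435
vertex -1.063 -3.078 -1.455
vertex -1.606 -3.021 -2.081
endloop
endfacet
facet normal -0.920 0.385 0.067
outer loop
vertex -1.767 -3.518 -1.435
vertex -1.606 -3.021 -2.081
vertex -1.931 -3.775 -2.208
endloop
endfacet
facet normal -0.911 -0.293 0.291
outer loop
vertex -1.767 -3.518 -1.435
vertex -1.931 -3.775 -2.208
vertex -1.588 -4.298 -1.66
endloop
endfacet
facet normal 0.533 0.271 0.801
outer loop
vertex -1.063 -3.078 -1.455
vertex -1.052 -3.867 -1.195
vertex -0.449 -3.585 -1.692
endloop
endfacet
facet normal 0.083 -0.777 0.624
outer loop
vertex -1.052 -3.867 -1.195
vertex -1.588 -4.298 -1.66
vertex -0.774 -4.339 -1.819
endloop
endfacet
facet normal -0.672 -0.699 -0.246
outer loop
vertex -1.588 -4.298 -1.66
vertex -1.931 -3.775 -2.208
vertex -1.317 -4.282 -2.445
endloop
endfacet
facet normal -0.687 0.398 -0.608
outer loop
vertex -1.931 -3.775 -2.208
vertex -1.606 -3.021 -2.081
vertex -1.328 -3.493 -2.705
endloop
endfacet
facet normal 0.058 0.997 0.040
outer loop
vertex -1.606 -3.021 -2.081
vertex -1.063 -3.078 -1.455
vertex -0.792 -3.062 -2.24
endloop
endfacet
facet normal 0.920 -0.385 -0.067
outer loop
vertex -0.613 -3.842 -2.465
vertex -0.449 -3.585 -1.692
vertex -0.774 -4.339 -1.819
endloop
endfacet
facet normal 0.459 -0.756 -0.467
outer loop
vertex -0.613 -3.842 -2.465
vertex -0.774 -4.339 -1.819
vertex -1.317 -4.282 -2.445
endloop
endfacet
facet normal 0.165 -0.307 -0.937
outer loop
vertex -0.613 -3.842 -2.465
vertex -1.317 -4.282 -2.445
vertex -1.328 -3.493 -2.705
endloop
endfacet
facet normal 0.444 0.341 -0.828
outer loop
vertex -0.613 -3.842 -2.465
vertex -1.328 -3.493 -2.705
vertex -0.792 -3.062 -2.24
endloop
endfacet
facet normal 0.911 0.293 -0.291
outer loop
vertex -0.613 -3.842 -2.465
vertex -0.792 -3.062 -2.24
vertex -0.449 -3.585 -1.692
endloop
endfacet
facet normal 0.687 -0.398 0.608
outer loop
vertex -0.774 -4.339 -1.819
vertex -0.449 -3.585 -1.692
vertex -1.052 -3.867 -1.195
endloop
endfacet
facet normal -0.058 -0.997 -0.040
outer loop
vertex -1.317 -4.282 -2.445
vertex -0.774 -4.339 -1.819
vertex -1.588 -4.298 -1.66
endloop
endfacet
facet normal -0.533 -0.271 -0.801
outer loop
vertex -1.328 -3.493 -2.705
vertex -1.317 -4.282 -2.445
vertex -1.931 -3.775 -2.208
endloop
endfacet
facet normal -0.083 0.777 -0.624
outer loop
vertex -0.792 -3.062 -2.24
vertex -1.328 -3.493 -2.705
vertex -1.606 -3.021 -2.081
endloop
endfacet
facet normal 0.672 0.699 0.246
outer loop
vertex -0.449 -3.585 -1.692
vertex -0.792 -3.062 -2.24
vertex -1.063 -3.078 -1.455
endloop
endfacet

endsolid
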